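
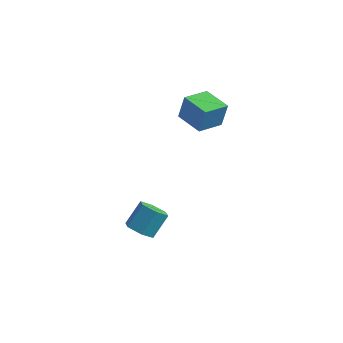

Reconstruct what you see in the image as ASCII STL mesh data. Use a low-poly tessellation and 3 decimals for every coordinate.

solid 
facet normal -0.199 -0.635 -0.747
outer loop
vertex -3.353 -2.343 -3.79
vertex -3.917 -1.655 -4.225
vertex -2.952 -1.709 -4.436
endloop
endfacet
facet normal 0.892 -0.432 0.130
outer loop
vertex -3.353 -2.343 -3.79
vertex -2.952 -1.709 -4.436
vertex -2.999 -1.213 -2.461
endloop
endfacet
facet normal 0.892 -0.433 0.130
outer loop
vertex -2.999 -1.213 -2.461
vertex -2.952 -1.709 -4.436
vertex -2.597 -0.579 -3.107
endloop
endfacet
facet normal 0.199 0.634 0.747
outer loop
vertex -2.999 -1.213 -2.461
vertex -2.597 -0.579 -3.107
vertex -3.563 -0.525 -2.895
endloop
endfacet
facet normal -0.199 -0.634 -0.747
outer loop
vertex -2.952 -1.709 -4.436
vertex -3.917 -1.655 -4.225
vertex -3.516 -1.021 -4.87
endloop
endfacet
facet normal 0.797 0.338 -0.500
outer loop
vertex -2.952 -1.709 -4.436
vertex -3.516 -1.021 -4.87
vertex -2.597 -0.579 -3.107
endloop
endfacet
facet normal 0.797 0.338 -0.500
outer loop
vertex -2.597 -0.579 -3.107
vertex -3.516 -1.021 -4.87
vertex -3.161 0.109 -3.541
endloop
endfacet
facet normal 0.199 0.634 0.747
outer loop
vertex -2.597 -0.579 -3.107
vertex -3.161 0.109 -3.541
vertex -3.563 -0.525 -2.895
endloop
endfacet
facet normal -0.199 -0.634 -0.747
outer loop
vertex -3.516 -1.021 -4.87
vertex -3.917 -1.655 -4.225
vertex -4.481 -0.967 -4.659
endloop
endfacet
facet normal -0.095 0.771 -0.630
outer loop
vertex -3.516 -1.021 -4.87
vertex -4.481 -0.967 -4.659
vertex -3.161 0.109 -3.541
endloop
endfacet
facet normal -0.095 0.771 -0.630
outer loop
vertex -3.161 0.109 -3.541
vertex -4.481 -0.967 -4.659
vertex -4.127 0.163 -3.33
endloop
endfacet
facet normal 0.199 0.635 0.747
outer loop
vertex -3.161 0.109 -3.541
vertex -4.127 0.163 -3.33
vertex -3.563 -0.525 -2.895
endloop
endfacet
facet normal -0.199 -0.634 -0.747
outer loop
vertex -4.481 -0.967 -4.659
vertex -3.917 -1.655 -4.225
vertex -4.883 -1.601 -4.013
endloop
endfacet
facet normal -0.892 0.433 -0.130
outer loop
vertex -4.481 -0.967 -4.659
vertex -4.883 -1.601 -4.013
vertex -4.127 0.163 -3.33
endloop
endfacet
facet normal -0.892 0.433 -0.129
outer loop
vertex -4.127 0.163 -3.33
vertex -4.883 -1.601 -4.013
vertex -4.528 -0.471 -2.684
endloop
endfacet
facet normal 0.199 0.635 0.747
outer loop
vertex -4.127 0.163 -3.33
vertex -4.528 -0.471 -2.684
vertex -3.563 -0.525 -2.895
endloop
endfacet
facet normal -0.199 -0.634 -0.747
outer loop
vertex -4.883 -1.601 -4.013
vertex -3.917 -1.655 -4.225
vertex -4.319 -2.289 -3.579
endloop
endfacet
facet normal -0.797 -0.338 0.500
outer loop
vertex -4.883 -1.601 -4.013
vertex -4.319 -2.289 -3.579
vertex -4.528 -0.471 -2.684
endloop
endfacet
facet normal -0.797 -0.338 0.500
outer loop
vertex -4.528 -0.471 -2.684
vertex -4.319 -2.289 -3.579
vertex -3.964 -1.159 -2.25
endloop
endfacet
facet normal 0.199 0.634 0.747
outer loop
vertex -4.528 -0.471 -2.684
vertex -3.964 -1.159 -2.25
vertex -3.563 -0.525 -2.895
endloop
endfacet
facet normal -0.199 -0.635 -0.747
outer loop
vertex -4.319 -2.289 -3.579
vertex -3.917 -1.655 -4.225
vertex -3.353 -2.343 -3.79
endloop
endfacet
facet normal 0.095 -0.771 0.630
outer loop
vertex -4.319 -2.289 -3.579
vertex -3.353 -2.343 -3.79
vertex -3.964 -1.159 -2.25
endloop
endfacet
facet normal 0.095 -0.771 0.630
outer loop
vertex -3.964 -1.159 -2.25
vertex -3.353 -2.343 -3.79
vertex -2.999 -1.213 -2.461
endloop
endfacet
facet normal 0.199 0.634 0.747
outer loop
vertex -3.964 -1.159 -2.25
vertex -2.999 -1.213 -2.461
vertex -3.563 -0.525 -2.895
endloop
endfacet
facet normal -0.933 0.342 0.117
outer loop
vertex -3.458 2.799 4.892
vertex -2.89 4.457 4.579
vertex -3.743 2.585 3.24
endloop
endfacet
facet normal -0.319 -0.931 0.176
outer loop
vertex -1.99 1.943 3.021
vertex -3.458 2.799 4.892
vertex -3.743 2.585 3.24
endloop
endfacet
facet normal -0.933 0.342 0.117
outer loop
vertex -3.743 2.585 3.24
vertex -2.89 4.457 4.579
vertex -3.175 4.243 2.927
endloop
endfacet
facet normal -0.169 -0.127 -0.978
outer loop
vertex -3.175 4.243 2.927
vertex -1.99 1.943 3.021
vertex -3.743 2.585 3.24
endloop
endfacet
facet normal 0.169 0.127 0.978
outer loop
vertex -3.458 2.799 4.892
vertex -1.137 3.815 4.36
vertex -2.89 4.457 4.579
endloop
endfacet
facet normal -0.319 -0.931 0.176
outer loop
vertex -1.705 2.157 4.673
vertex -3.458 2.799 4.892
vertex -1.99 1.943 3.021
endloop
endfacet
facet normal 0.169 0.127 0.978
outer loop
vertex -1.705 2.157 4.673
vertex -1.137 3.815 4.36
vertex -3.458 2.799 4.892
endloop
endfacet
facet normal 0.319 0.931 -0.176
outer loop
vertex -2.89 4.457 4.579
vertex -1.137 3.815 4.36
vertex -3.175 4.243 2.927
endloop
endfacet
facet normal -0.169 -0.127 -0.978
outer loop
vertex -1.422 3.601 2.708
vertex -1.99 1.943 3.021
vertex -3.175 4.243 2.927
endloop
endfacet
facet normal 0.319 0.931 -0.176
outer loop
vertex -3.175 4.243 2.927
vertex -1.137 3.815 4.36
vertex -1.422 3.601 2.708
endloop
endfacet
facet normal 0.933 -0.342 -0.117
outer loop
vertex -1.422 3.601 2.708
vertex -1.705 2.157 4.673
vertex -1.99 1.943 3.021
endloop
endfacet
facet normal 0.933 -0.342 -0.117
outer loop
vertex -1.137 3.815 4.36
vertex -1.705 2.157 4.673
vertex -1.422 3.601 2.708
endloop
endfacet

endsolid


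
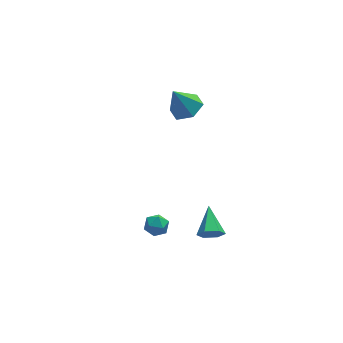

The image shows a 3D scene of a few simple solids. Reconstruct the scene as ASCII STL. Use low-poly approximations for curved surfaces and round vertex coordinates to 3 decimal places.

solid 
facet normal 0.433 -0.059 -0.899
outer loop
vertex 3.521 3.636 3.094
vertex 2.769 3.009 2.773
vertex 2.673 4.028 2.66
endloop
endfacet
facet normal 0.130 0.849 0.512
outer loop
vertex 3.521 3.636 3.094
vertex 2.673 4.028 2.66
vertex 2.011 3.111 4.347
endloop
endfacet
facet normal 0.433 -0.059 -0.899
outer loop
vertex 2.673 4.028 2.66
vertex 2.769 3.009 2.773
vertex 1.921 3.401 2.339
endloop
endfacet
facet normal -0.668 0.732 0.136
outer loop
vertex 2.673 4.028 2.66
vertex 1.921 3.401 2.339
vertex 2.011 3.111 4.347
endloop
endfacet
facet normal 0.433 -0.059 -0.899
outer loop
vertex 1.921 3.401 2.339
vertex 2.769 3.009 2.773
vertex 2.017 2.382 2.452
endloop
endfacet
facet normal -0.995 -0.090 0.032
outer loop
vertex 1.921 3.401 2.339
vertex 2.017 2.382 2.452
vertex 2.011 3.111 4.347
endloop
endfacet
facet normal 0.433 -0.058 -0.900
outer loop
vertex 2.017 2.382 2.452
vertex 2.769 3.009 2.773
vertex 2.865 1.99 2.885
endloop
endfacet
facet normal -0.523 -0.796 0.305
outer loop
vertex 2.017 2.382 2.452
vertex 2.865 1.99 2.885
vertex 2.011 3.111 4.347
endloop
endfacet
facet normal 0.432 -0.058 -0.900
outer loop
vertex 2.865 1.99 2.885
vertex 2.769 3.009 2.773
vertex 3.617 2.616 3.206
endloop
endfacet
facet normal 0.275 -0.679 0.681
outer loop
vertex 2.865 1.99 2.885
vertex 3.617 2.616 3.206
vertex 2.011 3.111 4.347
endloop
endfacet
facet normal 0.433 -0.058 -0.900
outer loop
vertex 3.617 2.616 3.206
vertex 2.769 3.009 2.773
vertex 3.521 3.636 3.094
endloop
endfacet
facet normal 0.602 0.143 0.786
outer loop
vertex 3.617 2.616 3.206
vertex 3.521 3.636 3.094
vertex 2.011 3.111 4.347
endloop
endfacet
facet normal -0.178 -0.900 -0.398
outer loop
vertex 2.355 -4.989 -0.004
vertex 2.019 -4.654 -0.611
vertex 2.776 -4.799 -0.621
endloop
endfacet
facet normal 0.830 -0.027 0.558
outer loop
vertex 2.355 -4.989 -0.004
vertex 2.776 -4.799 -0.621
vertex 2.341 -3.026 0.111
endloop
endfacet
facet normal -0.178 -0.900 -0.399
outer loop
vertex 2.776 -4.799 -0.621
vertex 2.019 -4.654 -0.611
vertex 2.44 -4.464 -1.227
endloop
endfacet
facet normal 0.889 0.343 -0.303
outer loop
vertex 2.776 -4.799 -0.621
vertex 2.44 -4.464 -1.227
vertex 2.341 -3.026 0.111
endloop
endfacet
facet normal -0.178 -0.900 -0.399
outer loop
vertex 2.44 -4.464 -1.227
vertex 2.019 -4.654 -0.611
vertex 1.684 -4.319 -1.217
endloop
endfacet
facet normal 0.121 0.681 -0.723
outer loop
vertex 2.44 -4.464 -1.227
vertex 1.684 -4.319 -1.217
vertex 2.341 -3.026 0.111
endloop
endfacet
facet normal -0.177 -0.900 -0.400
outer loop
vertex 1.684 -4.319 -1.217
vertex 2.019 -4.654 -0.611
vertex 1.263 -4.51 -0.601
endloop
endfacet
facet normal -0.707 0.649 -0.282
outer loop
vertex 1.684 -4.319 -1.217
vertex 1.263 -4.51 -0.601
vertex 2.341 -3.026 0.111
endloop
endfacet
facet normal -0.177 -0.900 -0.399
outer loop
vertex 1.263 -4.51 -0.601
vertex 2.019 -4.654 -0.611
vertex 1.599 -4.845 0.006
endloop
endfacet
facet normal -0.766 0.279 0.578
outer loop
vertex 1.263 -4.51 -0.601
vertex 1.599 -4.845 0.006
vertex 2.341 -3.026 0.111
endloop
endfacet
facet normal -0.177 -0.900 -0.399
outer loop
vertex 1.599 -4.845 0.006
vertex 2.019 -4.654 -0.611
vertex 2.355 -4.989 -0.004
endloop
endfacet
facet normal 0.002 -0.058 0.998
outer loop
vertex 1.599 -4.845 0.006
vertex 2.355 -4.989 -0.004
vertex 2.341 -3.026 0.111
endloop
endfacet
facet normal 0.336 0.886 -0.320
outer loop
vertex -0.004 -2.53 -1.523
vertex -0.683 -2.236 -1.422
vertex -0.185 -2.224 -0.866
endloop
endfacet
facet normal 0.857 0.516 -0.004
outer loop
vertex -0.004 -2.53 -1.523
vertex -0.185 -2.224 -0.866
vertex 0.2 -2.864 -0.887
endloop
endfacet
facet normal 0.930 -0.103 -0.353
outer loop
vertex -0.004 -2.53 -1.523
vertex 0.2 -2.864 -0.887
vertex -0.061 -3.271 -1.456
endloop
endfacet
facet normal 0.454 -0.115 -0.884
outer loop
vertex -0.004 -2.53 -1.523
vertex -0.061 -3.271 -1.456
vertex -0.607 -2.883 -1.787
endloop
endfacet
facet normal 0.087 0.497 -0.863
outer loop
vertex -0.004 -2.53 -1.523
vertex -0.607 -2.883 -1.787
vertex -0.683 -2.236 -1.422
endloop
endfacet
facet normal 0.651 0.370 0.663
outer loop
vertex 0.2 -2.864 -0.887
vertex -0.185 -2.224 -0.866
vertex -0.353 -2.777 -0.393
endloop
endfacet
facet normal -0.194 0.969 0.153
outer loop
vertex -0.185 -2.224 -0.866
vertex -0.683 -2.236 -1.422
vertex -0.899 -2.389 -0.724
endloop
endfacet
facet normal -0.596 0.340 -0.727
outer loop
vertex -0.683 -2.236 -1.422
vertex -0.607 -2.883 -1.787
vertex -1.16 -2.796 -1.293
endloop
endfacet
facet normal -0.001 -0.650 -0.760
outer loop
vertex -0.607 -2.883 -1.787
vertex -0.061 -3.271 -1.456
vertex -0.775 -3.436 -1.314
endloop
endfacet
facet normal 0.769 -0.632 0.099
outer loop
vertex -0.061 -3.271 -1.456
vertex 0.2 -2.864 -0.887
vertex -0.277 -3.424 -0.758
endloop
endfacet
facet normal -0.454 0.115 0.884
outer loop
vertex -0.956 -3.13 -0.657
vertex -0.353 -2.777 -0.393
vertex -0.899 -2.389 -0.724
endloop
endfacet
facet normal -0.930 0.103 0.353
outer loop
vertex -0.956 -3.13 -0.657
vertex -0.899 -2.389 -0.724
vertex -1.16 -2.796 -1.293
endloop
endfacet
facet normal -0.857 -0.516 0.004
outer loop
vertex -0.956 -3.13 -0.657
vertex -1.16 -2.796 -1.293
vertex -0.775 -3.436 -1.314
endloop
endfacet
facet normal -0.336 -0.886 0.320
outer loop
vertex -0.956 -3.13 -0.657
vertex -0.775 -3.436 -1.314
vertex -0.277 -3.424 -0.758
endloop
endfacet
facet normal -0.087 -0.497 0.863
outer loop
vertex -0.956 -3.13 -0.657
vertex -0.277 -3.424 -0.758
vertex -0.353 -2.777 -0.393
endloop
endfacet
facet normal 0.001 0.650 0.760
outer loop
vertex -0.899 -2.389 -0.724
vertex -0.353 -2.777 -0.393
vertex -0.185 -2.224 -0.866
endloop
endfacet
facet normal -0.769 0.632 -0.099
outer loop
vertex -1.16 -2.796 -1.293
vertex -0.899 -2.389 -0.724
vertex -0.683 -2.236 -1.422
endloop
endfacet
facet normal -0.651 -0.370 -0.663
outer loop
vertex -0.775 -3.436 -1.314
vertex -1.16 -2.796 -1.293
vertex -0.607 -2.883 -1.787
endloop
endfacet
facet normal 0.194 -0.969 -0.153
outer loop
vertex -0.277 -3.424 -0.758
vertex -0.775 -3.436 -1.314
vertex -0.061 -3.271 -1.456
endloop
endfacet
facet normal 0.596 -0.340 0.727
outer loop
vertex -0.353 -2.777 -0.393
vertex -0.277 -3.424 -0.758
vertex 0.2 -2.864 -0.887
endloop
endfacet

endsolid


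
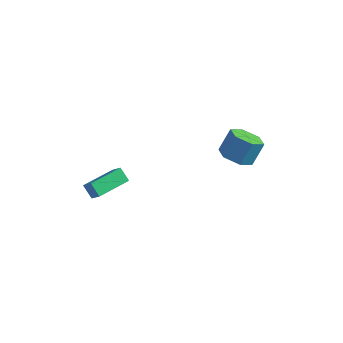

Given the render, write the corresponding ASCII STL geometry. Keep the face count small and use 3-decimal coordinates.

solid 
facet normal -0.691 0.233 0.684
outer loop
vertex -3.725 -4.836 0.348
vertex -3.037 -3.057 0.436
vertex -4.358 -4.555 -0.387
endloop
endfacet
facet normal -0.360 -0.932 -0.046
outer loop
vertex -3.743 -4.763 -0.996
vertex -3.725 -4.836 0.348
vertex -4.358 -4.555 -0.387
endloop
endfacet
facet normal -0.691 0.234 0.684
outer loop
vertex -4.358 -4.555 -0.387
vertex -3.037 -3.057 0.436
vertex -3.67 -2.776 -0.3
endloop
endfacet
facet normal -0.627 0.278 -0.728
outer loop
vertex -3.67 -2.776 -0.3
vertex -3.743 -4.763 -0.996
vertex -4.358 -4.555 -0.387
endloop
endfacet
facet normal 0.627 -0.278 0.728
outer loop
vertex -3.725 -4.836 0.348
vertex -2.422 -3.265 -0.173
vertex -3.037 -3.057 0.436
endloop
endfacet
facet normal -0.360 -0.932 -0.046
outer loop
vertex -3.11 -5.044 -0.26
vertex -3.725 -4.836 0.348
vertex -3.743 -4.763 -0.996
endloop
endfacet
facet normal 0.626 -0.278 0.728
outer loop
vertex -3.11 -5.044 -0.26
vertex -2.422 -3.265 -0.173
vertex -3.725 -4.836 0.348
endloop
endfacet
facet normal 0.360 0.932 0.046
outer loop
vertex -3.037 -3.057 0.436
vertex -2.422 -3.265 -0.173
vertex -3.67 -2.776 -0.3
endloop
endfacet
facet normal -0.626 0.278 -0.728
outer loop
vertex -3.055 -2.984 -0.908
vertex -3.743 -4.763 -0.996
vertex -3.67 -2.776 -0.3
endloop
endfacet
facet normal 0.360 0.932 0.046
outer loop
vertex -3.67 -2.776 -0.3
vertex -2.422 -3.265 -0.173
vertex -3.055 -2.984 -0.908
endloop
endfacet
facet normal 0.691 -0.234 -0.684
outer loop
vertex -3.055 -2.984 -0.908
vertex -3.11 -5.044 -0.26
vertex -3.743 -4.763 -0.996
endloop
endfacet
facet normal 0.691 -0.234 -0.684
outer loop
vertex -2.422 -3.265 -0.173
vertex -3.11 -5.044 -0.26
vertex -3.055 -2.984 -0.908
endloop
endfacet
facet normal -0.198 -0.502 -0.842
outer loop
vertex 1.863 2.159 -1.506
vertex 0.903 2.086 -1.237
vertex 1.213 2.869 -1.777
endloop
endfacet
facet normal 0.734 0.494 -0.466
outer loop
vertex 1.863 2.159 -1.506
vertex 1.213 2.869 -1.777
vertex 2.157 2.907 -0.251
endloop
endfacet
facet normal 0.734 0.494 -0.466
outer loop
vertex 2.157 2.907 -0.251
vertex 1.213 2.869 -1.777
vertex 1.507 3.617 -0.522
endloop
endfacet
facet normal 0.197 0.502 0.842
outer loop
vertex 2.157 2.907 -0.251
vertex 1.507 3.617 -0.522
vertex 1.197 2.834 0.017
endloop
endfacet
facet normal -0.198 -0.502 -0.842
outer loop
vertex 1.213 2.869 -1.777
vertex 0.903 2.086 -1.237
vertex 0.253 2.796 -1.508
endloop
endfacet
facet normal -0.197 0.862 -0.468
outer loop
vertex 1.213 2.869 -1.777
vertex 0.253 2.796 -1.508
vertex 1.507 3.617 -0.522
endloop
endfacet
facet normal -0.197 0.862 -0.468
outer loop
vertex 1.507 3.617 -0.522
vertex 0.253 2.796 -1.508
vertex 0.547 3.544 -0.253
endloop
endfacet
facet normal 0.198 0.501 0.842
outer loop
vertex 1.507 3.617 -0.522
vertex 0.547 3.544 -0.253
vertex 1.197 2.834 0.017
endloop
endfacet
facet normal -0.197 -0.502 -0.842
outer loop
vertex 0.253 2.796 -1.508
vertex 0.903 2.086 -1.237
vertex -0.057 2.013 -0.969
endloop
endfacet
facet normal -0.930 0.367 -0.001
outer loop
vertex 0.253 2.796 -1.508
vertex -0.057 2.013 -0.969
vertex 0.547 3.544 -0.253
endloop
endfacet
facet normal -0.930 0.367 -0.001
outer loop
vertex 0.547 3.544 -0.253
vertex -0.057 2.013 -0.969
vertex 0.237 2.761 0.286
endloop
endfacet
facet normal 0.198 0.501 0.842
outer loop
vertex 0.547 3.544 -0.253
vertex 0.237 2.761 0.286
vertex 1.197 2.834 0.017
endloop
endfacet
facet normal -0.197 -0.502 -0.842
outer loop
vertex -0.057 2.013 -0.969
vertex 0.903 2.086 -1.237
vertex 0.593 1.303 -0.698
endloop
endfacet
facet normal -0.734 -0.494 0.466
outer loop
vertex -0.057 2.013 -0.969
vertex 0.593 1.303 -0.698
vertex 0.237 2.761 0.286
endloop
endfacet
facet normal -0.734 -0.494 0.466
outer loop
vertex 0.237 2.761 0.286
vertex 0.593 1.303 -0.698
vertex 0.887 2.051 0.557
endloop
endfacet
facet normal 0.198 0.502 0.842
outer loop
vertex 0.237 2.761 0.286
vertex 0.887 2.051 0.557
vertex 1.197 2.834 0.017
endloop
endfacet
facet normal -0.198 -0.501 -0.842
outer loop
vertex 0.593 1.303 -0.698
vertex 0.903 2.086 -1.237
vertex 1.553 1.376 -0.967
endloop
endfacet
facet normal 0.197 -0.862 0.468
outer loop
vertex 0.593 1.303 -0.698
vertex 1.553 1.376 -0.967
vertex 0.887 2.051 0.557
endloop
endfacet
facet normal 0.197 -0.862 0.468
outer loop
vertex 0.887 2.051 0.557
vertex 1.553 1.376 -0.967
vertex 1.847 2.124 0.288
endloop
endfacet
facet normal 0.198 0.502 0.842
outer loop
vertex 0.887 2.051 0.557
vertex 1.847 2.124 0.288
vertex 1.197 2.834 0.017
endloop
endfacet
facet normal -0.198 -0.501 -0.842
outer loop
vertex 1.553 1.376 -0.967
vertex 0.903 2.086 -1.237
vertex 1.863 2.159 -1.506
endloop
endfacet
facet normal 0.930 -0.367 0.001
outer loop
vertex 1.553 1.376 -0.967
vertex 1.863 2.159 -1.506
vertex 1.847 2.124 0.288
endloop
endfacet
facet normal 0.930 -0.367 0.001
outer loop
vertex 1.847 2.124 0.288
vertex 1.863 2.159 -1.506
vertex 2.157 2.907 -0.251
endloop
endfacet
facet normal 0.197 0.502 0.842
outer loop
vertex 1.847 2.124 0.288
vertex 2.157 2.907 -0.251
vertex 1.197 2.834 0.017
endloop
endfacet

endsolid


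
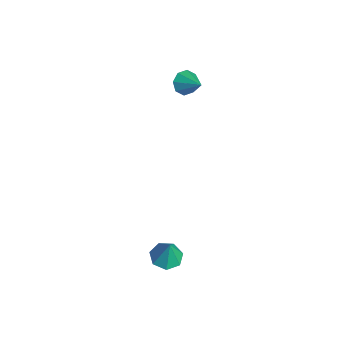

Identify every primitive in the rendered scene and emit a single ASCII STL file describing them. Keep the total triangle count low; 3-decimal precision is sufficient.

solid 
facet normal -0.781 -0.336 -0.527
outer loop
vertex -3.058 -0.484 1.249
vertex -3.308 -0.779 1.808
vertex -3.374 -0.168 1.516
endloop
endfacet
facet normal 0.472 0.795 -0.382
outer loop
vertex -3.058 -0.484 1.249
vertex -3.374 -0.168 1.516
vertex -2.292 -0.341 2.492
endloop
endfacet
facet normal -0.781 -0.336 -0.526
outer loop
vertex -3.374 -0.168 1.516
vertex -3.308 -0.779 1.808
vertex -3.651 -0.21 1.954
endloop
endfacet
facet normal 0.046 0.991 0.124
outer loop
vertex -3.374 -0.168 1.516
vertex -3.651 -0.21 1.954
vertex -2.292 -0.341 2.492
endloop
endfacet
facet normal -0.782 -0.336 -0.525
outer loop
vertex -3.651 -0.21 1.954
vertex -3.308 -0.779 1.808
vertex -3.727 -0.585 2.307
endloop
endfacet
facet normal -0.207 0.693 0.691
outer loop
vertex -3.651 -0.21 1.954
vertex -3.727 -0.585 2.307
vertex -2.292 -0.341 2.492
endloop
endfacet
facet normal -0.782 -0.336 -0.526
outer loop
vertex -3.727 -0.585 2.307
vertex -3.308 -0.779 1.808
vertex -3.557 -1.074 2.367
endloop
endfacet
facet normal -0.140 0.073 0.988
outer loop
vertex -3.727 -0.585 2.307
vertex -3.557 -1.074 2.367
vertex -2.292 -0.341 2.492
endloop
endfacet
facet normal -0.781 -0.337 -0.526
outer loop
vertex -3.557 -1.074 2.367
vertex -3.308 -0.779 1.808
vertex -3.241 -1.389 2.1
endloop
endfacet
facet normal 0.208 -0.502 0.839
outer loop
vertex -3.557 -1.074 2.367
vertex -3.241 -1.389 2.1
vertex -2.292 -0.341 2.492
endloop
endfacet
facet normal -0.781 -0.338 -0.526
outer loop
vertex -3.241 -1.389 2.1
vertex -3.308 -0.779 1.808
vertex -2.964 -1.347 1.662
endloop
endfacet
facet normal 0.633 -0.698 0.334
outer loop
vertex -3.241 -1.389 2.1
vertex -2.964 -1.347 1.662
vertex -2.292 -0.341 2.492
endloop
endfacet
facet normal -0.780 -0.337 -0.526
outer loop
vertex -2.964 -1.347 1.662
vertex -3.308 -0.779 1.808
vertex -2.888 -0.972 1.309
endloop
endfacet
facet normal 0.886 -0.399 -0.234
outer loop
vertex -2.964 -1.347 1.662
vertex -2.888 -0.972 1.309
vertex -2.292 -0.341 2.492
endloop
endfacet
facet normal -0.781 -0.337 -0.527
outer loop
vertex -2.888 -0.972 1.309
vertex -3.308 -0.779 1.808
vertex -3.058 -0.484 1.249
endloop
endfacet
facet normal 0.819 0.220 -0.530
outer loop
vertex -2.888 -0.972 1.309
vertex -3.058 -0.484 1.249
vertex -2.292 -0.341 2.492
endloop
endfacet
facet normal -0.265 -0.052 -0.963
outer loop
vertex 3.7 -3.671 -4.156
vertex 2.99 -3.473 -3.971
vertex 3.574 -3.024 -4.156
endloop
endfacet
facet normal 0.959 0.187 0.214
outer loop
vertex 3.7 -3.671 -4.156
vertex 3.574 -3.024 -4.156
vertex 3.33 -3.407 -2.729
endloop
endfacet
facet normal -0.265 -0.052 -0.963
outer loop
vertex 3.574 -3.024 -4.156
vertex 2.99 -3.473 -3.971
vertex 3.007 -2.715 -4.017
endloop
endfacet
facet normal 0.512 0.804 0.303
outer loop
vertex 3.574 -3.024 -4.156
vertex 3.007 -2.715 -4.017
vertex 3.33 -3.407 -2.729
endloop
endfacet
facet normal -0.264 -0.053 -0.963
outer loop
vertex 3.007 -2.715 -4.017
vertex 2.99 -3.473 -3.971
vertex 2.428 -2.978 -3.844
endloop
endfacet
facet normal -0.228 0.833 0.505
outer loop
vertex 3.007 -2.715 -4.017
vertex 2.428 -2.978 -3.844
vertex 3.33 -3.407 -2.729
endloop
endfacet
facet normal -0.264 -0.053 -0.963
outer loop
vertex 2.428 -2.978 -3.844
vertex 2.99 -3.473 -3.971
vertex 2.271 -3.614 -3.766
endloop
endfacet
facet normal -0.702 0.255 0.666
outer loop
vertex 2.428 -2.978 -3.844
vertex 2.271 -3.614 -3.766
vertex 3.33 -3.407 -2.729
endloop
endfacet
facet normal -0.264 -0.052 -0.963
outer loop
vertex 2.271 -3.614 -3.766
vertex 2.99 -3.473 -3.971
vertex 2.655 -4.144 -3.843
endloop
endfacet
facet normal -0.555 -0.499 0.666
outer loop
vertex 2.271 -3.614 -3.766
vertex 2.655 -4.144 -3.843
vertex 3.33 -3.407 -2.729
endloop
endfacet
facet normal -0.265 -0.051 -0.963
outer loop
vertex 2.655 -4.144 -3.843
vertex 2.99 -3.473 -3.971
vertex 3.291 -4.169 -4.017
endloop
endfacet
facet normal 0.104 -0.857 0.504
outer loop
vertex 2.655 -4.144 -3.843
vertex 3.291 -4.169 -4.017
vertex 3.33 -3.407 -2.729
endloop
endfacet
facet normal -0.265 -0.051 -0.963
outer loop
vertex 3.291 -4.169 -4.017
vertex 2.99 -3.473 -3.971
vertex 3.7 -3.671 -4.156
endloop
endfacet
facet normal 0.776 -0.553 0.303
outer loop
vertex 3.291 -4.169 -4.017
vertex 3.7 -3.671 -4.156
vertex 3.33 -3.407 -2.729
endloop
endfacet

endsolid


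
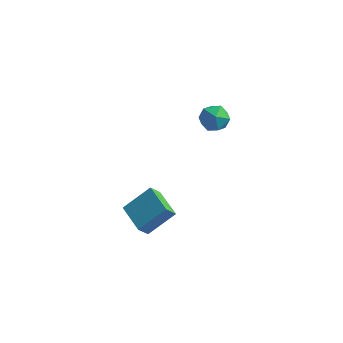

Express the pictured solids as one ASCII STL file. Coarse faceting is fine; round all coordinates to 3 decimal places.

solid 
facet normal -0.779 0.545 -0.309
outer loop
vertex -3.438 4.087 3.25
vertex -4.06 3.47 3.73
vertex -3.687 4.269 4.2
endloop
endfacet
facet normal -0.197 0.952 -0.234
outer loop
vertex -3.438 4.087 3.25
vertex -3.687 4.269 4.2
vertex -2.742 4.391 3.9
endloop
endfacet
facet normal 0.313 0.686 -0.656
outer loop
vertex -3.438 4.087 3.25
vertex -2.742 4.391 3.9
vertex -2.531 3.667 3.244
endloop
endfacet
facet normal 0.047 0.116 -0.992
outer loop
vertex -3.438 4.087 3.25
vertex -2.531 3.667 3.244
vertex -3.345 3.098 3.139
endloop
endfacet
facet normal -0.628 0.028 -0.778
outer loop
vertex -3.438 4.087 3.25
vertex -3.345 3.098 3.139
vertex -4.06 3.47 3.73
endloop
endfacet
facet normal 0.025 0.897 0.442
outer loop
vertex -2.742 4.391 3.9
vertex -3.687 4.269 4.2
vertex -2.935 3.962 4.781
endloop
endfacet
facet normal -0.916 0.239 0.321
outer loop
vertex -3.687 4.269 4.2
vertex -4.06 3.47 3.73
vertex -3.749 3.393 4.676
endloop
endfacet
facet normal -0.672 -0.597 -0.438
outer loop
vertex -4.06 3.47 3.73
vertex -3.345 3.098 3.139
vertex -3.538 2.669 4.02
endloop
endfacet
facet normal 0.420 -0.456 -0.785
outer loop
vertex -3.345 3.098 3.139
vertex -2.531 3.667 3.244
vertex -2.593 2.791 3.72
endloop
endfacet
facet normal 0.851 0.467 -0.242
outer loop
vertex -2.531 3.667 3.244
vertex -2.742 4.391 3.9
vertex -2.22 3.59 4.19
endloop
endfacet
facet normal -0.047 -0.116 0.992
outer loop
vertex -2.842 2.973 4.67
vertex -2.935 3.962 4.781
vertex -3.749 3.393 4.676
endloop
endfacet
facet normal -0.313 -0.686 0.656
outer loop
vertex -2.842 2.973 4.67
vertex -3.749 3.393 4.676
vertex -3.538 2.669 4.02
endloop
endfacet
facet normal 0.197 -0.952 0.234
outer loop
vertex -2.842 2.973 4.67
vertex -3.538 2.669 4.02
vertex -2.593 2.791 3.72
endloop
endfacet
facet normal 0.779 -0.545 0.309
outer loop
vertex -2.842 2.973 4.67
vertex -2.593 2.791 3.72
vertex -2.22 3.59 4.19
endloop
endfacet
facet normal 0.628 -0.028 0.778
outer loop
vertex -2.842 2.973 4.67
vertex -2.22 3.59 4.19
vertex -2.935 3.962 4.781
endloop
endfacet
facet normal -0.420 0.456 0.785
outer loop
vertex -3.749 3.393 4.676
vertex -2.935 3.962 4.781
vertex -3.687 4.269 4.2
endloop
endfacet
facet normal -0.851 -0.467 0.242
outer loop
vertex -3.538 2.669 4.02
vertex -3.749 3.393 4.676
vertex -4.06 3.47 3.73
endloop
endfacet
facet normal -0.025 -0.897 -0.442
outer loop
vertex -2.593 2.791 3.72
vertex -3.538 2.669 4.02
vertex -3.345 3.098 3.139
endloop
endfacet
facet normal 0.916 -0.239 -0.321
outer loop
vertex -2.22 3.59 4.19
vertex -2.593 2.791 3.72
vertex -2.531 3.667 3.244
endloop
endfacet
facet normal 0.672 0.597 0.438
outer loop
vertex -2.935 3.962 4.781
vertex -2.22 3.59 4.19
vertex -2.742 4.391 3.9
endloop
endfacet
facet normal -0.784 0.605 0.140
outer loop
vertex -4.205 -2.4 2.499
vertex -3.912 -1.839 1.712
vertex -5.293 -3.529 1.289
endloop
endfacet
facet normal -0.290 -0.555 0.779
outer loop
vertex -3.828 -4.661 1.028
vertex -4.205 -2.4 2.499
vertex -5.293 -3.529 1.289
endloop
endfacet
facet normal -0.784 0.605 0.140
outer loop
vertex -5.293 -3.529 1.289
vertex -3.912 -1.839 1.712
vertex -5.0 -2.968 0.502
endloop
endfacet
facet normal -0.549 -0.570 -0.611
outer loop
vertex -5.0 -2.968 0.502
vertex -3.828 -4.661 1.028
vertex -5.293 -3.529 1.289
endloop
endfacet
facet normal 0.549 0.570 0.611
outer loop
vertex -4.205 -2.4 2.499
vertex -2.447 -2.971 1.451
vertex -3.912 -1.839 1.712
endloop
endfacet
facet normal -0.290 -0.555 0.779
outer loop
vertex -2.74 -3.532 2.238
vertex -4.205 -2.4 2.499
vertex -3.828 -4.661 1.028
endloop
endfacet
facet normal 0.549 0.570 0.611
outer loop
vertex -2.74 -3.532 2.238
vertex -2.447 -2.971 1.451
vertex -4.205 -2.4 2.499
endloop
endfacet
facet normal 0.290 0.555 -0.779
outer loop
vertex -3.912 -1.839 1.712
vertex -2.447 -2.971 1.451
vertex -5.0 -2.968 0.502
endloop
endfacet
facet normal -0.549 -0.570 -0.611
outer loop
vertex -3.535 -4.1 0.241
vertex -3.828 -4.661 1.028
vertex -5.0 -2.968 0.502
endloop
endfacet
facet normal 0.290 0.555 -0.779
outer loop
vertex -5.0 -2.968 0.502
vertex -2.447 -2.971 1.451
vertex -3.535 -4.1 0.241
endloop
endfacet
facet normal 0.784 -0.605 -0.140
outer loop
vertex -3.535 -4.1 0.241
vertex -2.74 -3.532 2.238
vertex -3.828 -4.661 1.028
endloop
endfacet
facet normal 0.784 -0.605 -0.140
outer loop
vertex -2.447 -2.971 1.451
vertex -2.74 -3.532 2.238
vertex -3.535 -4.1 0.241
endloop
endfacet

endsolid


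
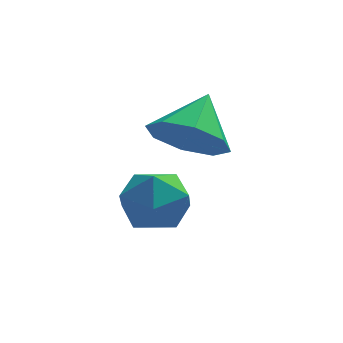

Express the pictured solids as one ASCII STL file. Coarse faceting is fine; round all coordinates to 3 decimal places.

solid 
facet normal -0.543 0.837 -0.068
outer loop
vertex -2.448 -0.512 0.477
vertex -3.258 -1.047 0.363
vertex -2.967 -0.785 1.259
endloop
endfacet
facet normal 0.030 0.937 0.347
outer loop
vertex -2.448 -0.512 0.477
vertex -2.967 -0.785 1.259
vertex -1.991 -0.825 1.283
endloop
endfacet
facet normal 0.611 0.791 -0.039
outer loop
vertex -2.448 -0.512 0.477
vertex -1.991 -0.825 1.283
vertex -1.678 -1.11 0.402
endloop
endfacet
facet normal 0.398 0.600 -0.694
outer loop
vertex -2.448 -0.512 0.477
vertex -1.678 -1.11 0.402
vertex -2.461 -1.248 -0.167
endloop
endfacet
facet normal -0.315 0.628 -0.712
outer loop
vertex -2.448 -0.512 0.477
vertex -2.461 -1.248 -0.167
vertex -3.258 -1.047 0.363
endloop
endfacet
facet normal -0.003 0.468 0.883
outer loop
vertex -1.991 -0.825 1.283
vertex -2.967 -0.785 1.259
vertex -2.519 -1.552 1.667
endloop
endfacet
facet normal -0.928 0.306 0.212
outer loop
vertex -2.967 -0.785 1.259
vertex -3.258 -1.047 0.363
vertex -3.302 -1.69 1.098
endloop
endfacet
facet normal -0.559 -0.032 -0.829
outer loop
vertex -3.258 -1.047 0.363
vertex -2.461 -1.248 -0.167
vertex -2.989 -1.975 0.217
endloop
endfacet
facet normal 0.595 -0.078 -0.800
outer loop
vertex -2.461 -1.248 -0.167
vertex -1.678 -1.11 0.402
vertex -2.013 -2.015 0.241
endloop
endfacet
facet normal 0.938 0.231 0.258
outer loop
vertex -1.678 -1.11 0.402
vertex -1.991 -0.825 1.283
vertex -1.722 -1.753 1.137
endloop
endfacet
facet normal -0.398 -0.600 0.694
outer loop
vertex -2.532 -2.288 1.023
vertex -2.519 -1.552 1.667
vertex -3.302 -1.69 1.098
endloop
endfacet
facet normal -0.611 -0.791 0.039
outer loop
vertex -2.532 -2.288 1.023
vertex -3.302 -1.69 1.098
vertex -2.989 -1.975 0.217
endloop
endfacet
facet normal -0.030 -0.937 -0.347
outer loop
vertex -2.532 -2.288 1.023
vertex -2.989 -1.975 0.217
vertex -2.013 -2.015 0.241
endloop
endfacet
facet normal 0.543 -0.837 0.068
outer loop
vertex -2.532 -2.288 1.023
vertex -2.013 -2.015 0.241
vertex -1.722 -1.753 1.137
endloop
endfacet
facet normal 0.315 -0.628 0.712
outer loop
vertex -2.532 -2.288 1.023
vertex -1.722 -1.753 1.137
vertex -2.519 -1.552 1.667
endloop
endfacet
facet normal -0.595 0.078 0.800
outer loop
vertex -3.302 -1.69 1.098
vertex -2.519 -1.552 1.667
vertex -2.967 -0.785 1.259
endloop
endfacet
facet normal -0.938 -0.231 -0.258
outer loop
vertex -2.989 -1.975 0.217
vertex -3.302 -1.69 1.098
vertex -3.258 -1.047 0.363
endloop
endfacet
facet normal 0.003 -0.468 -0.883
outer loop
vertex -2.013 -2.015 0.241
vertex -2.989 -1.975 0.217
vertex -2.461 -1.248 -0.167
endloop
endfacet
facet normal 0.928 -0.306 -0.212
outer loop
vertex -1.722 -1.753 1.137
vertex -2.013 -2.015 0.241
vertex -1.678 -1.11 0.402
endloop
endfacet
facet normal 0.559 0.032 0.829
outer loop
vertex -2.519 -1.552 1.667
vertex -1.722 -1.753 1.137
vertex -1.991 -0.825 1.283
endloop
endfacet
facet normal -0.340 -0.722 -0.603
outer loop
vertex -0.677 0.337 1.351
vertex -1.693 0.521 1.703
vertex -1.076 0.908 0.892
endloop
endfacet
facet normal 0.864 0.479 -0.156
outer loop
vertex -0.677 0.337 1.351
vertex -1.076 0.908 0.892
vertex -1.167 1.639 2.637
endloop
endfacet
facet normal -0.339 -0.722 -0.603
outer loop
vertex -1.076 0.908 0.892
vertex -1.693 0.521 1.703
vertex -1.836 1.252 0.907
endloop
endfacet
facet normal 0.382 0.859 -0.340
outer loop
vertex -1.076 0.908 0.892
vertex -1.836 1.252 0.907
vertex -1.167 1.639 2.637
endloop
endfacet
facet normal -0.339 -0.722 -0.603
outer loop
vertex -1.836 1.252 0.907
vertex -1.693 0.521 1.703
vertex -2.512 1.168 1.388
endloop
endfacet
facet normal -0.215 0.967 -0.133
outer loop
vertex -1.836 1.252 0.907
vertex -2.512 1.168 1.388
vertex -1.167 1.639 2.637
endloop
endfacet
facet normal -0.339 -0.722 -0.603
outer loop
vertex -2.512 1.168 1.388
vertex -1.693 0.521 1.703
vertex -2.708 0.704 2.054
endloop
endfacet
facet normal -0.579 0.739 0.345
outer loop
vertex -2.512 1.168 1.388
vertex -2.708 0.704 2.054
vertex -1.167 1.639 2.637
endloop
endfacet
facet normal -0.339 -0.722 -0.604
outer loop
vertex -2.708 0.704 2.054
vertex -1.693 0.521 1.703
vertex -2.31 0.133 2.513
endloop
endfacet
facet normal -0.495 0.308 0.813
outer loop
vertex -2.708 0.704 2.054
vertex -2.31 0.133 2.513
vertex -1.167 1.639 2.637
endloop
endfacet
facet normal -0.339 -0.722 -0.604
outer loop
vertex -2.31 0.133 2.513
vertex -1.693 0.521 1.703
vertex -1.55 -0.211 2.498
endloop
endfacet
facet normal -0.013 -0.072 0.997
outer loop
vertex -2.31 0.133 2.513
vertex -1.55 -0.211 2.498
vertex -1.167 1.639 2.637
endloop
endfacet
facet normal -0.340 -0.722 -0.603
outer loop
vertex -1.55 -0.211 2.498
vertex -1.693 0.521 1.703
vertex -0.874 -0.127 2.017
endloop
endfacet
facet normal 0.585 -0.181 0.791
outer loop
vertex -1.55 -0.211 2.498
vertex -0.874 -0.127 2.017
vertex -1.167 1.639 2.637
endloop
endfacet
facet normal -0.340 -0.722 -0.603
outer loop
vertex -0.874 -0.127 2.017
vertex -1.693 0.521 1.703
vertex -0.677 0.337 1.351
endloop
endfacet
facet normal 0.948 0.047 0.313
outer loop
vertex -0.874 -0.127 2.017
vertex -0.677 0.337 1.351
vertex -1.167 1.639 2.637
endloop
endfacet

endsolid


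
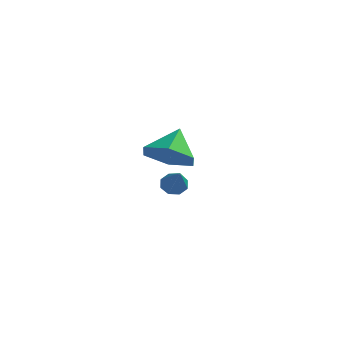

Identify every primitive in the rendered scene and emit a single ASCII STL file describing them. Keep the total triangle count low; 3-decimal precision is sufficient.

solid 
facet normal -0.473 0.627 -0.619
outer loop
vertex -2.604 3.575 -0.663
vertex -2.941 3.753 -0.225
vertex -2.431 3.921 -0.445
endloop
endfacet
facet normal 0.890 -0.181 -0.418
outer loop
vertex -2.604 3.575 -0.663
vertex -2.431 3.921 -0.445
vertex -2.059 2.587 0.925
endloop
endfacet
facet normal -0.473 0.626 -0.619
outer loop
vertex -2.431 3.921 -0.445
vertex -2.941 3.753 -0.225
vertex -2.557 4.169 -0.098
endloop
endfacet
facet normal 0.932 0.350 0.088
outer loop
vertex -2.431 3.921 -0.445
vertex -2.557 4.169 -0.098
vertex -2.059 2.587 0.925
endloop
endfacet
facet normal -0.475 0.627 -0.618
outer loop
vertex -2.557 4.169 -0.098
vertex -2.941 3.753 -0.225
vertex -2.907 4.172 0.174
endloop
endfacet
facet normal 0.505 0.575 0.644
outer loop
vertex -2.557 4.169 -0.098
vertex -2.907 4.172 0.174
vertex -2.059 2.587 0.925
endloop
endfacet
facet normal -0.474 0.627 -0.618
outer loop
vertex -2.907 4.172 0.174
vertex -2.941 3.753 -0.225
vertex -3.277 3.93 0.212
endloop
endfacet
facet normal -0.141 0.361 0.922
outer loop
vertex -2.907 4.172 0.174
vertex -3.277 3.93 0.212
vertex -2.059 2.587 0.925
endloop
endfacet
facet normal -0.474 0.627 -0.618
outer loop
vertex -3.277 3.93 0.212
vertex -2.941 3.753 -0.225
vertex -3.45 3.584 -0.006
endloop
endfacet
facet normal -0.628 -0.165 0.761
outer loop
vertex -3.277 3.93 0.212
vertex -3.45 3.584 -0.006
vertex -2.059 2.587 0.925
endloop
endfacet
facet normal -0.474 0.627 -0.619
outer loop
vertex -3.45 3.584 -0.006
vertex -2.941 3.753 -0.225
vertex -3.325 3.337 -0.352
endloop
endfacet
facet normal -0.670 -0.697 0.255
outer loop
vertex -3.45 3.584 -0.006
vertex -3.325 3.337 -0.352
vertex -2.059 2.587 0.925
endloop
endfacet
facet normal -0.474 0.626 -0.619
outer loop
vertex -3.325 3.337 -0.352
vertex -2.941 3.753 -0.225
vertex -2.974 3.333 -0.625
endloop
endfacet
facet normal -0.244 -0.922 -0.300
outer loop
vertex -3.325 3.337 -0.352
vertex -2.974 3.333 -0.625
vertex -2.059 2.587 0.925
endloop
endfacet
facet normal -0.473 0.627 -0.619
outer loop
vertex -2.974 3.333 -0.625
vertex -2.941 3.753 -0.225
vertex -2.604 3.575 -0.663
endloop
endfacet
facet normal 0.404 -0.708 -0.579
outer loop
vertex -2.974 3.333 -0.625
vertex -2.604 3.575 -0.663
vertex -2.059 2.587 0.925
endloop
endfacet
facet normal 0.044 -0.683 -0.729
outer loop
vertex 0.245 -0.753 2.852
vertex -0.428 -1.389 3.408
vertex -0.822 -0.668 2.708
endloop
endfacet
facet normal 0.101 0.980 -0.173
outer loop
vertex 0.245 -0.753 2.852
vertex -0.822 -0.668 2.708
vertex -0.492 -0.391 4.472
endloop
endfacet
facet normal 0.043 -0.684 -0.729
outer loop
vertex -0.822 -0.668 2.708
vertex -0.428 -1.389 3.408
vertex -1.495 -1.303 3.264
endloop
endfacet
facet normal -0.681 0.732 0.012
outer loop
vertex -0.822 -0.668 2.708
vertex -1.495 -1.303 3.264
vertex -0.492 -0.391 4.472
endloop
endfacet
facet normal 0.043 -0.683 -0.729
outer loop
vertex -1.495 -1.303 3.264
vertex -0.428 -1.389 3.408
vertex -1.101 -2.025 3.964
endloop
endfacet
facet normal -0.807 0.121 0.579
outer loop
vertex -1.495 -1.303 3.264
vertex -1.101 -2.025 3.964
vertex -0.492 -0.391 4.472
endloop
endfacet
facet normal 0.045 -0.684 -0.728
outer loop
vertex -1.101 -2.025 3.964
vertex -0.428 -1.389 3.408
vertex -0.034 -2.11 4.109
endloop
endfacet
facet normal -0.150 -0.242 0.959
outer loop
vertex -1.101 -2.025 3.964
vertex -0.034 -2.11 4.109
vertex -0.492 -0.391 4.472
endloop
endfacet
facet normal 0.044 -0.684 -0.728
outer loop
vertex -0.034 -2.11 4.109
vertex -0.428 -1.389 3.408
vertex 0.639 -1.475 3.553
endloop
endfacet
facet normal 0.634 0.006 0.773
outer loop
vertex -0.034 -2.11 4.109
vertex 0.639 -1.475 3.553
vertex -0.492 -0.391 4.472
endloop
endfacet
facet normal 0.044 -0.683 -0.729
outer loop
vertex 0.639 -1.475 3.553
vertex -0.428 -1.389 3.408
vertex 0.245 -0.753 2.852
endloop
endfacet
facet normal 0.760 0.616 0.208
outer loop
vertex 0.639 -1.475 3.553
vertex 0.245 -0.753 2.852
vertex -0.492 -0.391 4.472
endloop
endfacet

endsolid


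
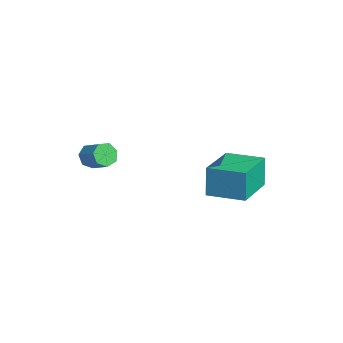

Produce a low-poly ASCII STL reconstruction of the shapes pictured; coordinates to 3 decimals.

solid 
facet normal -0.647 -0.759 -0.066
outer loop
vertex 3.609 1.523 -1.679
vertex 2.014 2.915 -2.055
vertex 3.858 1.432 -3.074
endloop
endfacet
facet normal 0.742 -0.647 0.175
outer loop
vertex 4.926 2.685 -2.965
vertex 3.609 1.523 -1.679
vertex 3.858 1.432 -3.074
endloop
endfacet
facet normal -0.647 -0.759 -0.066
outer loop
vertex 3.858 1.432 -3.074
vertex 2.014 2.915 -2.055
vertex 2.263 2.824 -3.45
endloop
endfacet
facet normal 0.176 -0.064 -0.982
outer loop
vertex 2.263 2.824 -3.45
vertex 4.926 2.685 -2.965
vertex 3.858 1.432 -3.074
endloop
endfacet
facet normal -0.176 0.064 0.982
outer loop
vertex 3.609 1.523 -1.679
vertex 3.082 4.168 -1.946
vertex 2.014 2.915 -2.055
endloop
endfacet
facet normal 0.742 -0.647 0.175
outer loop
vertex 4.677 2.776 -1.57
vertex 3.609 1.523 -1.679
vertex 4.926 2.685 -2.965
endloop
endfacet
facet normal -0.176 0.064 0.982
outer loop
vertex 4.677 2.776 -1.57
vertex 3.082 4.168 -1.946
vertex 3.609 1.523 -1.679
endloop
endfacet
facet normal -0.742 0.647 -0.175
outer loop
vertex 2.014 2.915 -2.055
vertex 3.082 4.168 -1.946
vertex 2.263 2.824 -3.45
endloop
endfacet
facet normal 0.176 -0.064 -0.982
outer loop
vertex 3.331 4.077 -3.341
vertex 4.926 2.685 -2.965
vertex 2.263 2.824 -3.45
endloop
endfacet
facet normal -0.742 0.647 -0.175
outer loop
vertex 2.263 2.824 -3.45
vertex 3.082 4.168 -1.946
vertex 3.331 4.077 -3.341
endloop
endfacet
facet normal 0.647 0.759 0.066
outer loop
vertex 3.331 4.077 -3.341
vertex 4.677 2.776 -1.57
vertex 4.926 2.685 -2.965
endloop
endfacet
facet normal 0.647 0.759 0.066
outer loop
vertex 3.082 4.168 -1.946
vertex 4.677 2.776 -1.57
vertex 3.331 4.077 -3.341
endloop
endfacet
facet normal -0.785 -0.377 -0.491
outer loop
vertex -0.336 -1.973 -3.426
vertex -0.668 -1.946 -2.916
vertex -0.601 -1.521 -3.349
endloop
endfacet
facet normal 0.365 0.360 -0.859
outer loop
vertex -0.336 -1.973 -3.426
vertex -0.601 -1.521 -3.349
vertex 0.481 -1.582 -2.915
endloop
endfacet
facet normal 0.365 0.360 -0.859
outer loop
vertex 0.481 -1.582 -2.915
vertex -0.601 -1.521 -3.349
vertex 0.216 -1.13 -2.838
endloop
endfacet
facet normal 0.785 0.377 0.491
outer loop
vertex 0.481 -1.582 -2.915
vertex 0.216 -1.13 -2.838
vertex 0.148 -1.554 -2.404
endloop
endfacet
facet normal -0.785 -0.377 -0.491
outer loop
vertex -0.601 -1.521 -3.349
vertex -0.668 -1.946 -2.916
vertex -0.917 -1.389 -2.945
endloop
endfacet
facet normal -0.164 0.892 -0.420
outer loop
vertex -0.601 -1.521 -3.349
vertex -0.917 -1.389 -2.945
vertex 0.216 -1.13 -2.838
endloop
endfacet
facet normal -0.164 0.892 -0.420
outer loop
vertex 0.216 -1.13 -2.838
vertex -0.917 -1.389 -2.945
vertex -0.1 -0.998 -2.434
endloop
endfacet
facet normal 0.785 0.377 0.491
outer loop
vertex 0.216 -1.13 -2.838
vertex -0.1 -0.998 -2.434
vertex 0.148 -1.554 -2.404
endloop
endfacet
facet normal -0.785 -0.377 -0.492
outer loop
vertex -0.917 -1.389 -2.945
vertex -0.668 -1.946 -2.916
vertex -1.046 -1.676 -2.519
endloop
endfacet
facet normal -0.569 0.752 0.334
outer loop
vertex -0.917 -1.389 -2.945
vertex -1.046 -1.676 -2.519
vertex -0.1 -0.998 -2.434
endloop
endfacet
facet normal -0.569 0.752 0.334
outer loop
vertex -0.1 -0.998 -2.434
vertex -1.046 -1.676 -2.519
vertex -0.229 -1.285 -2.008
endloop
endfacet
facet normal 0.785 0.377 0.492
outer loop
vertex -0.1 -0.998 -2.434
vertex -0.229 -1.285 -2.008
vertex 0.148 -1.554 -2.404
endloop
endfacet
facet normal -0.785 -0.377 -0.491
outer loop
vertex -1.046 -1.676 -2.519
vertex -0.668 -1.946 -2.916
vertex -0.89 -2.166 -2.392
endloop
endfacet
facet normal -0.545 0.044 0.837
outer loop
vertex -1.046 -1.676 -2.519
vertex -0.89 -2.166 -2.392
vertex -0.229 -1.285 -2.008
endloop
endfacet
facet normal -0.545 0.044 0.837
outer loop
vertex -0.229 -1.285 -2.008
vertex -0.89 -2.166 -2.392
vertex -0.074 -1.775 -1.881
endloop
endfacet
facet normal 0.785 0.376 0.492
outer loop
vertex -0.229 -1.285 -2.008
vertex -0.074 -1.775 -1.881
vertex 0.148 -1.554 -2.404
endloop
endfacet
facet normal -0.786 -0.376 -0.491
outer loop
vertex -0.89 -2.166 -2.392
vertex -0.668 -1.946 -2.916
vertex -0.568 -2.49 -2.659
endloop
endfacet
facet normal -0.111 -0.696 0.710
outer loop
vertex -0.89 -2.166 -2.392
vertex -0.568 -2.49 -2.659
vertex -0.074 -1.775 -1.881
endloop
endfacet
facet normal -0.111 -0.696 0.710
outer loop
vertex -0.074 -1.775 -1.881
vertex -0.568 -2.49 -2.659
vertex 0.249 -2.099 -2.148
endloop
endfacet
facet normal 0.785 0.377 0.492
outer loop
vertex -0.074 -1.775 -1.881
vertex 0.249 -2.099 -2.148
vertex 0.148 -1.554 -2.404
endloop
endfacet
facet normal -0.785 -0.377 -0.492
outer loop
vertex -0.568 -2.49 -2.659
vertex -0.668 -1.946 -2.916
vertex -0.321 -2.404 -3.119
endloop
endfacet
facet normal 0.407 -0.912 0.048
outer loop
vertex -0.568 -2.49 -2.659
vertex -0.321 -2.404 -3.119
vertex 0.249 -2.099 -2.148
endloop
endfacet
facet normal 0.407 -0.912 0.048
outer loop
vertex 0.249 -2.099 -2.148
vertex -0.321 -2.404 -3.119
vertex 0.496 -2.013 -2.608
endloop
endfacet
facet normal 0.785 0.377 0.492
outer loop
vertex 0.249 -2.099 -2.148
vertex 0.496 -2.013 -2.608
vertex 0.148 -1.554 -2.404
endloop
endfacet
facet normal -0.785 -0.377 -0.491
outer loop
vertex -0.321 -2.404 -3.119
vertex -0.668 -1.946 -2.916
vertex -0.336 -1.973 -3.426
endloop
endfacet
facet normal 0.618 -0.442 -0.650
outer loop
vertex -0.321 -2.404 -3.119
vertex -0.336 -1.973 -3.426
vertex 0.496 -2.013 -2.608
endloop
endfacet
facet normal 0.618 -0.442 -0.650
outer loop
vertex 0.496 -2.013 -2.608
vertex -0.336 -1.973 -3.426
vertex 0.481 -1.582 -2.915
endloop
endfacet
facet normal 0.785 0.377 0.491
outer loop
vertex 0.496 -2.013 -2.608
vertex 0.481 -1.582 -2.915
vertex 0.148 -1.554 -2.404
endloop
endfacet

endsolid


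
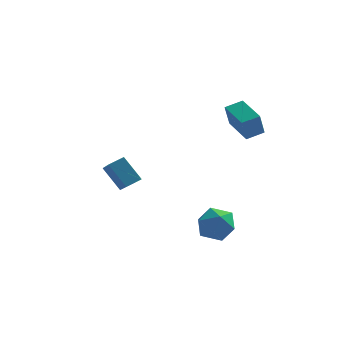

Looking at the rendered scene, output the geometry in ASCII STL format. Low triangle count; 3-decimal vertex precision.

solid 
facet normal -0.582 0.289 0.760
outer loop
vertex -3.774 1.157 -0.395
vertex -3.066 1.642 -0.038
vertex -4.397 2.906 -1.537
endloop
endfacet
facet normal -0.761 -0.522 -0.384
outer loop
vertex -3.414 2.418 -2.822
vertex -3.774 1.157 -0.395
vertex -4.397 2.906 -1.537
endloop
endfacet
facet normal -0.582 0.288 0.760
outer loop
vertex -4.397 2.906 -1.537
vertex -3.066 1.642 -0.038
vertex -3.689 3.392 -1.179
endloop
endfacet
facet normal -0.286 0.802 -0.524
outer loop
vertex -3.689 3.392 -1.179
vertex -3.414 2.418 -2.822
vertex -4.397 2.906 -1.537
endloop
endfacet
facet normal 0.286 -0.803 0.523
outer loop
vertex -3.774 1.157 -0.395
vertex -2.083 1.154 -1.323
vertex -3.066 1.642 -0.038
endloop
endfacet
facet normal -0.762 -0.522 -0.384
outer loop
vertex -2.791 0.668 -1.681
vertex -3.774 1.157 -0.395
vertex -3.414 2.418 -2.822
endloop
endfacet
facet normal 0.286 -0.802 0.524
outer loop
vertex -2.791 0.668 -1.681
vertex -2.083 1.154 -1.323
vertex -3.774 1.157 -0.395
endloop
endfacet
facet normal 0.762 0.522 0.384
outer loop
vertex -3.066 1.642 -0.038
vertex -2.083 1.154 -1.323
vertex -3.689 3.392 -1.179
endloop
endfacet
facet normal -0.286 0.803 -0.524
outer loop
vertex -2.706 2.903 -2.465
vertex -3.414 2.418 -2.822
vertex -3.689 3.392 -1.179
endloop
endfacet
facet normal 0.762 0.522 0.384
outer loop
vertex -3.689 3.392 -1.179
vertex -2.083 1.154 -1.323
vertex -2.706 2.903 -2.465
endloop
endfacet
facet normal 0.581 -0.289 -0.761
outer loop
vertex -2.706 2.903 -2.465
vertex -2.791 0.668 -1.681
vertex -3.414 2.418 -2.822
endloop
endfacet
facet normal 0.582 -0.289 -0.760
outer loop
vertex -2.083 1.154 -1.323
vertex -2.791 0.668 -1.681
vertex -2.706 2.903 -2.465
endloop
endfacet
facet normal -0.825 -0.483 -0.295
outer loop
vertex 2.901 1.759 2.713
vertex 1.871 3.285 3.093
vertex 3.103 2.228 1.378
endloop
endfacet
facet normal 0.548 -0.812 -0.202
outer loop
vertex 3.969 2.735 1.687
vertex 2.901 1.759 2.713
vertex 3.103 2.228 1.378
endloop
endfacet
facet normal -0.824 -0.483 -0.294
outer loop
vertex 3.103 2.228 1.378
vertex 1.871 3.285 3.093
vertex 2.073 3.754 1.757
endloop
endfacet
facet normal 0.142 0.328 -0.934
outer loop
vertex 2.073 3.754 1.757
vertex 3.969 2.735 1.687
vertex 3.103 2.228 1.378
endloop
endfacet
facet normal -0.141 -0.328 0.934
outer loop
vertex 2.901 1.759 2.713
vertex 2.737 3.792 3.402
vertex 1.871 3.285 3.093
endloop
endfacet
facet normal 0.548 -0.812 -0.202
outer loop
vertex 3.767 2.266 3.023
vertex 2.901 1.759 2.713
vertex 3.969 2.735 1.687
endloop
endfacet
facet normal -0.142 -0.328 0.934
outer loop
vertex 3.767 2.266 3.023
vertex 2.737 3.792 3.402
vertex 2.901 1.759 2.713
endloop
endfacet
facet normal -0.548 0.812 0.202
outer loop
vertex 1.871 3.285 3.093
vertex 2.737 3.792 3.402
vertex 2.073 3.754 1.757
endloop
endfacet
facet normal 0.142 0.328 -0.934
outer loop
vertex 2.939 4.261 2.067
vertex 3.969 2.735 1.687
vertex 2.073 3.754 1.757
endloop
endfacet
facet normal -0.548 0.812 0.202
outer loop
vertex 2.073 3.754 1.757
vertex 2.737 3.792 3.402
vertex 2.939 4.261 2.067
endloop
endfacet
facet normal 0.825 0.483 0.294
outer loop
vertex 2.939 4.261 2.067
vertex 3.767 2.266 3.023
vertex 3.969 2.735 1.687
endloop
endfacet
facet normal 0.824 0.483 0.295
outer loop
vertex 2.737 3.792 3.402
vertex 3.767 2.266 3.023
vertex 2.939 4.261 2.067
endloop
endfacet
facet normal 0.156 0.723 0.673
outer loop
vertex 2.141 -1.397 -2.248
vertex 1.818 -2.078 -1.442
vertex 2.881 -2.035 -1.735
endloop
endfacet
facet normal 0.600 0.791 0.119
outer loop
vertex 2.141 -1.397 -2.248
vertex 2.881 -2.035 -1.735
vertex 2.929 -1.907 -2.83
endloop
endfacet
facet normal 0.206 0.857 -0.473
outer loop
vertex 2.141 -1.397 -2.248
vertex 2.929 -1.907 -2.83
vertex 1.894 -1.871 -3.215
endloop
endfacet
facet normal -0.482 0.829 -0.283
outer loop
vertex 2.141 -1.397 -2.248
vertex 1.894 -1.871 -3.215
vertex 1.208 -1.977 -2.357
endloop
endfacet
facet normal -0.513 0.746 0.425
outer loop
vertex 2.141 -1.397 -2.248
vertex 1.208 -1.977 -2.357
vertex 1.818 -2.078 -1.442
endloop
endfacet
facet normal 0.980 0.190 0.065
outer loop
vertex 2.929 -1.907 -2.83
vertex 2.881 -2.035 -1.735
vertex 3.092 -2.903 -2.383
endloop
endfacet
facet normal 0.262 0.080 0.962
outer loop
vertex 2.881 -2.035 -1.735
vertex 1.818 -2.078 -1.442
vertex 2.406 -3.009 -1.525
endloop
endfacet
facet normal -0.820 0.117 0.560
outer loop
vertex 1.818 -2.078 -1.442
vertex 1.208 -1.977 -2.357
vertex 1.371 -2.973 -1.91
endloop
endfacet
facet normal -0.771 0.250 -0.586
outer loop
vertex 1.208 -1.977 -2.357
vertex 1.894 -1.871 -3.215
vertex 1.419 -2.845 -3.005
endloop
endfacet
facet normal 0.342 0.296 -0.892
outer loop
vertex 1.894 -1.871 -3.215
vertex 2.929 -1.907 -2.83
vertex 2.482 -2.802 -3.298
endloop
endfacet
facet normal 0.482 -0.829 0.283
outer loop
vertex 2.159 -3.483 -2.492
vertex 3.092 -2.903 -2.383
vertex 2.406 -3.009 -1.525
endloop
endfacet
facet normal -0.206 -0.857 0.473
outer loop
vertex 2.159 -3.483 -2.492
vertex 2.406 -3.009 -1.525
vertex 1.371 -2.973 -1.91
endloop
endfacet
facet normal -0.600 -0.791 -0.119
outer loop
vertex 2.159 -3.483 -2.492
vertex 1.371 -2.973 -1.91
vertex 1.419 -2.845 -3.005
endloop
endfacet
facet normal -0.156 -0.723 -0.673
outer loop
vertex 2.159 -3.483 -2.492
vertex 1.419 -2.845 -3.005
vertex 2.482 -2.802 -3.298
endloop
endfacet
facet normal 0.513 -0.746 -0.425
outer loop
vertex 2.159 -3.483 -2.492
vertex 2.482 -2.802 -3.298
vertex 3.092 -2.903 -2.383
endloop
endfacet
facet normal 0.771 -0.250 0.586
outer loop
vertex 2.406 -3.009 -1.525
vertex 3.092 -2.903 -2.383
vertex 2.881 -2.035 -1.735
endloop
endfacet
facet normal -0.342 -0.296 0.892
outer loop
vertex 1.371 -2.973 -1.91
vertex 2.406 -3.009 -1.525
vertex 1.818 -2.078 -1.442
endloop
endfacet
facet normal -0.980 -0.190 -0.065
outer loop
vertex 1.419 -2.845 -3.005
vertex 1.371 -2.973 -1.91
vertex 1.208 -1.977 -2.357
endloop
endfacet
facet normal -0.262 -0.080 -0.962
outer loop
vertex 2.482 -2.802 -3.298
vertex 1.419 -2.845 -3.005
vertex 1.894 -1.871 -3.215
endloop
endfacet
facet normal 0.820 -0.117 -0.560
outer loop
vertex 3.092 -2.903 -2.383
vertex 2.482 -2.802 -3.298
vertex 2.929 -1.907 -2.83
endloop
endfacet

endsolid


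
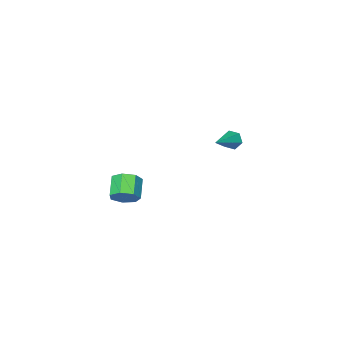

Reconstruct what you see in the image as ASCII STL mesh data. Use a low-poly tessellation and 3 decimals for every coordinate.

solid 
facet normal -0.835 -0.320 -0.448
outer loop
vertex -2.637 1.101 2.205
vertex -2.929 1.276 2.624
vertex -2.831 1.605 2.206
endloop
endfacet
facet normal 0.616 0.239 -0.750
outer loop
vertex -2.637 1.101 2.205
vertex -2.831 1.605 2.206
vertex -1.451 1.844 3.416
endloop
endfacet
facet normal -0.835 -0.320 -0.448
outer loop
vertex -2.831 1.605 2.206
vertex -2.929 1.276 2.624
vertex -3.123 1.78 2.625
endloop
endfacet
facet normal 0.113 0.942 -0.315
outer loop
vertex -2.831 1.605 2.206
vertex -3.123 1.78 2.625
vertex -1.451 1.844 3.416
endloop
endfacet
facet normal -0.835 -0.321 -0.447
outer loop
vertex -3.123 1.78 2.625
vertex -2.929 1.276 2.624
vertex -3.221 1.452 3.043
endloop
endfacet
facet normal -0.289 0.785 0.548
outer loop
vertex -3.123 1.78 2.625
vertex -3.221 1.452 3.043
vertex -1.451 1.844 3.416
endloop
endfacet
facet normal -0.835 -0.320 -0.448
outer loop
vertex -3.221 1.452 3.043
vertex -2.929 1.276 2.624
vertex -3.027 0.948 3.041
endloop
endfacet
facet normal -0.189 -0.077 0.979
outer loop
vertex -3.221 1.452 3.043
vertex -3.027 0.948 3.041
vertex -1.451 1.844 3.416
endloop
endfacet
facet normal -0.834 -0.321 -0.448
outer loop
vertex -3.027 0.948 3.041
vertex -2.929 1.276 2.624
vertex -2.734 0.772 2.622
endloop
endfacet
facet normal 0.312 -0.778 0.545
outer loop
vertex -3.027 0.948 3.041
vertex -2.734 0.772 2.622
vertex -1.451 1.844 3.416
endloop
endfacet
facet normal -0.835 -0.321 -0.448
outer loop
vertex -2.734 0.772 2.622
vertex -2.929 1.276 2.624
vertex -2.637 1.101 2.205
endloop
endfacet
facet normal 0.716 -0.619 -0.322
outer loop
vertex -2.734 0.772 2.622
vertex -2.637 1.101 2.205
vertex -1.451 1.844 3.416
endloop
endfacet
facet normal 0.589 0.627 -0.510
outer loop
vertex 4.24 1.52 2.364
vertex 3.674 1.845 2.11
vertex 4.031 1.985 2.695
endloop
endfacet
facet normal 0.731 -0.145 0.666
outer loop
vertex 4.24 1.52 2.364
vertex 4.031 1.985 2.695
vertex 3.592 0.831 2.925
endloop
endfacet
facet normal 0.732 -0.146 0.666
outer loop
vertex 3.592 0.831 2.925
vertex 4.031 1.985 2.695
vertex 3.383 1.295 3.256
endloop
endfacet
facet normal -0.589 -0.628 0.509
outer loop
vertex 3.592 0.831 2.925
vertex 3.383 1.295 3.256
vertex 3.026 1.155 2.67
endloop
endfacet
facet normal 0.589 0.627 -0.510
outer loop
vertex 4.031 1.985 2.695
vertex 3.674 1.845 2.11
vertex 3.554 2.344 2.585
endloop
endfacet
facet normal 0.188 0.507 0.841
outer loop
vertex 4.031 1.985 2.695
vertex 3.554 2.344 2.585
vertex 3.383 1.295 3.256
endloop
endfacet
facet normal 0.188 0.507 0.841
outer loop
vertex 3.383 1.295 3.256
vertex 3.554 2.344 2.585
vertex 2.906 1.654 3.146
endloop
endfacet
facet normal -0.589 -0.627 0.509
outer loop
vertex 3.383 1.295 3.256
vertex 2.906 1.654 3.146
vertex 3.026 1.155 2.67
endloop
endfacet
facet normal 0.589 0.627 -0.510
outer loop
vertex 3.554 2.344 2.585
vertex 3.674 1.845 2.11
vertex 3.167 2.327 2.117
endloop
endfacet
facet normal -0.497 0.778 0.383
outer loop
vertex 3.554 2.344 2.585
vertex 3.167 2.327 2.117
vertex 2.906 1.654 3.146
endloop
endfacet
facet normal -0.496 0.779 0.384
outer loop
vertex 2.906 1.654 3.146
vertex 3.167 2.327 2.117
vertex 2.519 1.638 2.678
endloop
endfacet
facet normal -0.590 -0.627 0.509
outer loop
vertex 2.906 1.654 3.146
vertex 2.519 1.638 2.678
vertex 3.026 1.155 2.67
endloop
endfacet
facet normal 0.589 0.627 -0.510
outer loop
vertex 3.167 2.327 2.117
vertex 3.674 1.845 2.11
vertex 3.162 1.947 1.644
endloop
endfacet
facet normal -0.808 0.464 -0.364
outer loop
vertex 3.167 2.327 2.117
vertex 3.162 1.947 1.644
vertex 2.519 1.638 2.678
endloop
endfacet
facet normal -0.808 0.463 -0.364
outer loop
vertex 2.519 1.638 2.678
vertex 3.162 1.947 1.644
vertex 2.514 1.257 2.204
endloop
endfacet
facet normal -0.589 -0.627 0.510
outer loop
vertex 2.519 1.638 2.678
vertex 2.514 1.257 2.204
vertex 3.026 1.155 2.67
endloop
endfacet
facet normal 0.589 0.627 -0.510
outer loop
vertex 3.162 1.947 1.644
vertex 3.674 1.845 2.11
vertex 3.542 1.49 1.521
endloop
endfacet
facet normal -0.511 -0.199 -0.836
outer loop
vertex 3.162 1.947 1.644
vertex 3.542 1.49 1.521
vertex 2.514 1.257 2.204
endloop
endfacet
facet normal -0.511 -0.199 -0.836
outer loop
vertex 2.514 1.257 2.204
vertex 3.542 1.49 1.521
vertex 2.894 0.8 2.081
endloop
endfacet
facet normal -0.589 -0.627 0.510
outer loop
vertex 2.514 1.257 2.204
vertex 2.894 0.8 2.081
vertex 3.026 1.155 2.67
endloop
endfacet
facet normal 0.589 0.627 -0.510
outer loop
vertex 3.542 1.49 1.521
vertex 3.674 1.845 2.11
vertex 4.022 1.3 1.842
endloop
endfacet
facet normal 0.172 -0.713 -0.680
outer loop
vertex 3.542 1.49 1.521
vertex 4.022 1.3 1.842
vertex 2.894 0.8 2.081
endloop
endfacet
facet normal 0.172 -0.713 -0.680
outer loop
vertex 2.894 0.8 2.081
vertex 4.022 1.3 1.842
vertex 3.374 0.61 2.402
endloop
endfacet
facet normal -0.589 -0.627 0.510
outer loop
vertex 2.894 0.8 2.081
vertex 3.374 0.61 2.402
vertex 3.026 1.155 2.67
endloop
endfacet
facet normal 0.589 0.627 -0.510
outer loop
vertex 4.022 1.3 1.842
vertex 3.674 1.845 2.11
vertex 4.24 1.52 2.364
endloop
endfacet
facet normal 0.724 -0.690 -0.012
outer loop
vertex 4.022 1.3 1.842
vertex 4.24 1.52 2.364
vertex 3.374 0.61 2.402
endloop
endfacet
facet normal 0.724 -0.690 -0.010
outer loop
vertex 3.374 0.61 2.402
vertex 4.24 1.52 2.364
vertex 3.592 0.831 2.925
endloop
endfacet
facet normal -0.589 -0.627 0.510
outer loop
vertex 3.374 0.61 2.402
vertex 3.592 0.831 2.925
vertex 3.026 1.155 2.67
endloop
endfacet

endsolid


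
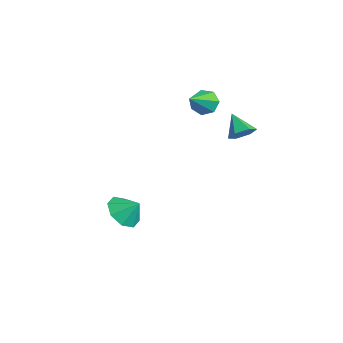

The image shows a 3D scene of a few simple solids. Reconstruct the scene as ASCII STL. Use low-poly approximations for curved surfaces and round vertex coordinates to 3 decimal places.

solid 
facet normal -0.490 -0.526 -0.695
outer loop
vertex -1.589 -2.397 -3.552
vertex -2.337 -2.597 -2.873
vertex -2.159 -1.852 -3.562
endloop
endfacet
facet normal 0.688 0.718 -0.102
outer loop
vertex -1.589 -2.397 -3.552
vertex -2.159 -1.852 -3.562
vertex -1.783 -2.003 -2.087
endloop
endfacet
facet normal -0.491 -0.526 -0.695
outer loop
vertex -2.159 -1.852 -3.562
vertex -2.337 -2.597 -2.873
vertex -2.833 -1.744 -3.168
endloop
endfacet
facet normal 0.188 0.981 0.053
outer loop
vertex -2.159 -1.852 -3.562
vertex -2.833 -1.744 -3.168
vertex -1.783 -2.003 -2.087
endloop
endfacet
facet normal -0.491 -0.526 -0.695
outer loop
vertex -2.833 -1.744 -3.168
vertex -2.337 -2.597 -2.873
vertex -3.217 -2.135 -2.601
endloop
endfacet
facet normal -0.237 0.867 0.438
outer loop
vertex -2.833 -1.744 -3.168
vertex -3.217 -2.135 -2.601
vertex -1.783 -2.003 -2.087
endloop
endfacet
facet normal -0.491 -0.525 -0.695
outer loop
vertex -3.217 -2.135 -2.601
vertex -2.337 -2.597 -2.873
vertex -3.085 -2.797 -2.194
endloop
endfacet
facet normal -0.338 0.443 0.830
outer loop
vertex -3.217 -2.135 -2.601
vertex -3.085 -2.797 -2.194
vertex -1.783 -2.003 -2.087
endloop
endfacet
facet normal -0.491 -0.525 -0.695
outer loop
vertex -3.085 -2.797 -2.194
vertex -2.337 -2.597 -2.873
vertex -2.516 -3.342 -2.184
endloop
endfacet
facet normal -0.057 -0.041 0.998
outer loop
vertex -3.085 -2.797 -2.194
vertex -2.516 -3.342 -2.184
vertex -1.783 -2.003 -2.087
endloop
endfacet
facet normal -0.490 -0.525 -0.696
outer loop
vertex -2.516 -3.342 -2.184
vertex -2.337 -2.597 -2.873
vertex -1.841 -3.45 -2.578
endloop
endfacet
facet normal 0.444 -0.304 0.843
outer loop
vertex -2.516 -3.342 -2.184
vertex -1.841 -3.45 -2.578
vertex -1.783 -2.003 -2.087
endloop
endfacet
facet normal -0.491 -0.526 -0.695
outer loop
vertex -1.841 -3.45 -2.578
vertex -2.337 -2.597 -2.873
vertex -1.458 -3.059 -3.144
endloop
endfacet
facet normal 0.869 -0.190 0.457
outer loop
vertex -1.841 -3.45 -2.578
vertex -1.458 -3.059 -3.144
vertex -1.783 -2.003 -2.087
endloop
endfacet
facet normal -0.491 -0.526 -0.695
outer loop
vertex -1.458 -3.059 -3.144
vertex -2.337 -2.597 -2.873
vertex -1.589 -2.397 -3.552
endloop
endfacet
facet normal 0.970 0.233 0.066
outer loop
vertex -1.458 -3.059 -3.144
vertex -1.589 -2.397 -3.552
vertex -1.783 -2.003 -2.087
endloop
endfacet
facet normal -0.497 0.673 -0.547
outer loop
vertex -3.198 1.85 2.322
vertex -3.503 2.153 2.972
vertex -2.841 2.347 2.609
endloop
endfacet
facet normal 0.821 -0.315 -0.476
outer loop
vertex -3.198 1.85 2.322
vertex -2.841 2.347 2.609
vertex -2.597 0.927 3.968
endloop
endfacet
facet normal -0.497 0.673 -0.547
outer loop
vertex -2.841 2.347 2.609
vertex -3.503 2.153 2.972
vertex -2.982 2.699 3.17
endloop
endfacet
facet normal 0.965 0.249 0.087
outer loop
vertex -2.841 2.347 2.609
vertex -2.982 2.699 3.17
vertex -2.597 0.927 3.968
endloop
endfacet
facet normal -0.498 0.673 -0.546
outer loop
vertex -2.982 2.699 3.17
vertex -3.503 2.153 2.972
vertex -3.516 2.638 3.582
endloop
endfacet
facet normal 0.516 0.442 0.734
outer loop
vertex -2.982 2.699 3.17
vertex -3.516 2.638 3.582
vertex -2.597 0.927 3.968
endloop
endfacet
facet normal -0.497 0.674 -0.546
outer loop
vertex -3.516 2.638 3.582
vertex -3.503 2.153 2.972
vertex -4.04 2.213 3.535
endloop
endfacet
facet normal -0.185 0.121 0.975
outer loop
vertex -3.516 2.638 3.582
vertex -4.04 2.213 3.535
vertex -2.597 0.927 3.968
endloop
endfacet
facet normal -0.498 0.673 -0.547
outer loop
vertex -4.04 2.213 3.535
vertex -3.503 2.153 2.972
vertex -4.16 1.741 3.064
endloop
endfacet
facet normal -0.613 -0.475 0.632
outer loop
vertex -4.04 2.213 3.535
vertex -4.16 1.741 3.064
vertex -2.597 0.927 3.968
endloop
endfacet
facet normal -0.498 0.673 -0.547
outer loop
vertex -4.16 1.741 3.064
vertex -3.503 2.153 2.972
vertex -3.785 1.58 2.524
endloop
endfacet
facet normal -0.443 -0.896 -0.041
outer loop
vertex -4.16 1.741 3.064
vertex -3.785 1.58 2.524
vertex -2.597 0.927 3.968
endloop
endfacet
facet normal -0.498 0.673 -0.547
outer loop
vertex -3.785 1.58 2.524
vertex -3.503 2.153 2.972
vertex -3.198 1.85 2.322
endloop
endfacet
facet normal 0.195 -0.823 -0.533
outer loop
vertex -3.785 1.58 2.524
vertex -3.198 1.85 2.322
vertex -2.597 0.927 3.968
endloop
endfacet
facet normal 0.755 0.066 -0.652
outer loop
vertex 1.779 1.938 3.994
vertex 1.327 1.823 3.459
vertex 1.457 2.486 3.677
endloop
endfacet
facet normal 0.103 0.543 0.834
outer loop
vertex 1.779 1.938 3.994
vertex 1.457 2.486 3.677
vertex 0.353 1.737 4.301
endloop
endfacet
facet normal 0.755 0.066 -0.652
outer loop
vertex 1.457 2.486 3.677
vertex 1.327 1.823 3.459
vertex 1.005 2.371 3.142
endloop
endfacet
facet normal -0.466 0.860 0.209
outer loop
vertex 1.457 2.486 3.677
vertex 1.005 2.371 3.142
vertex 0.353 1.737 4.301
endloop
endfacet
facet normal 0.755 0.066 -0.653
outer loop
vertex 1.005 2.371 3.142
vertex 1.327 1.823 3.459
vertex 0.874 1.708 2.924
endloop
endfacet
facet normal -0.893 0.290 -0.344
outer loop
vertex 1.005 2.371 3.142
vertex 0.874 1.708 2.924
vertex 0.353 1.737 4.301
endloop
endfacet
facet normal 0.755 0.066 -0.653
outer loop
vertex 0.874 1.708 2.924
vertex 1.327 1.823 3.459
vertex 1.196 1.16 3.241
endloop
endfacet
facet normal -0.753 -0.600 -0.272
outer loop
vertex 0.874 1.708 2.924
vertex 1.196 1.16 3.241
vertex 0.353 1.737 4.301
endloop
endfacet
facet normal 0.755 0.066 -0.653
outer loop
vertex 1.196 1.16 3.241
vertex 1.327 1.823 3.459
vertex 1.649 1.275 3.776
endloop
endfacet
facet normal -0.184 -0.917 0.353
outer loop
vertex 1.196 1.16 3.241
vertex 1.649 1.275 3.776
vertex 0.353 1.737 4.301
endloop
endfacet
facet normal 0.755 0.066 -0.652
outer loop
vertex 1.649 1.275 3.776
vertex 1.327 1.823 3.459
vertex 1.779 1.938 3.994
endloop
endfacet
facet normal 0.244 -0.346 0.906
outer loop
vertex 1.649 1.275 3.776
vertex 1.779 1.938 3.994
vertex 0.353 1.737 4.301
endloop
endfacet

endsolid


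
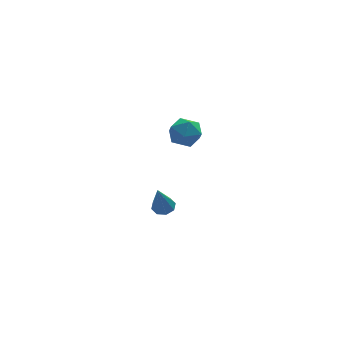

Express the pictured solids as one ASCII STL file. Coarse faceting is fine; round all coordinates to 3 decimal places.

solid 
facet normal -0.993 0.116 0.014
outer loop
vertex -3.517 1.9 3.138
vertex -3.63 0.957 2.953
vertex -3.581 1.268 3.868
endloop
endfacet
facet normal -0.676 0.585 0.448
outer loop
vertex -3.517 1.9 3.138
vertex -3.581 1.268 3.868
vertex -2.934 1.986 3.906
endloop
endfacet
facet normal -0.221 0.974 0.058
outer loop
vertex -3.517 1.9 3.138
vertex -2.934 1.986 3.906
vertex -2.583 2.119 3.014
endloop
endfacet
facet normal -0.256 0.744 -0.617
outer loop
vertex -3.517 1.9 3.138
vertex -2.583 2.119 3.014
vertex -3.013 1.483 2.425
endloop
endfacet
facet normal -0.734 0.214 -0.644
outer loop
vertex -3.517 1.9 3.138
vertex -3.013 1.483 2.425
vertex -3.63 0.957 2.953
endloop
endfacet
facet normal -0.298 0.219 0.929
outer loop
vertex -2.934 1.986 3.906
vertex -3.581 1.268 3.868
vertex -2.687 1.097 4.195
endloop
endfacet
facet normal -0.811 -0.540 0.227
outer loop
vertex -3.581 1.268 3.868
vertex -3.63 0.957 2.953
vertex -3.117 0.461 3.606
endloop
endfacet
facet normal -0.392 -0.381 -0.837
outer loop
vertex -3.63 0.957 2.953
vertex -3.013 1.483 2.425
vertex -2.766 0.594 2.714
endloop
endfacet
facet normal 0.381 0.476 -0.792
outer loop
vertex -3.013 1.483 2.425
vertex -2.583 2.119 3.014
vertex -2.119 1.312 2.752
endloop
endfacet
facet normal 0.439 0.847 0.299
outer loop
vertex -2.583 2.119 3.014
vertex -2.934 1.986 3.906
vertex -2.07 1.623 3.667
endloop
endfacet
facet normal 0.256 -0.744 0.617
outer loop
vertex -2.183 0.68 3.482
vertex -2.687 1.097 4.195
vertex -3.117 0.461 3.606
endloop
endfacet
facet normal 0.221 -0.974 -0.058
outer loop
vertex -2.183 0.68 3.482
vertex -3.117 0.461 3.606
vertex -2.766 0.594 2.714
endloop
endfacet
facet normal 0.676 -0.585 -0.448
outer loop
vertex -2.183 0.68 3.482
vertex -2.766 0.594 2.714
vertex -2.119 1.312 2.752
endloop
endfacet
facet normal 0.993 -0.116 -0.014
outer loop
vertex -2.183 0.68 3.482
vertex -2.119 1.312 2.752
vertex -2.07 1.623 3.667
endloop
endfacet
facet normal 0.734 -0.214 0.644
outer loop
vertex -2.183 0.68 3.482
vertex -2.07 1.623 3.667
vertex -2.687 1.097 4.195
endloop
endfacet
facet normal -0.381 -0.476 0.792
outer loop
vertex -3.117 0.461 3.606
vertex -2.687 1.097 4.195
vertex -3.581 1.268 3.868
endloop
endfacet
facet normal -0.439 -0.847 -0.299
outer loop
vertex -2.766 0.594 2.714
vertex -3.117 0.461 3.606
vertex -3.63 0.957 2.953
endloop
endfacet
facet normal 0.298 -0.219 -0.929
outer loop
vertex -2.119 1.312 2.752
vertex -2.766 0.594 2.714
vertex -3.013 1.483 2.425
endloop
endfacet
facet normal 0.811 0.540 -0.227
outer loop
vertex -2.07 1.623 3.667
vertex -2.119 1.312 2.752
vertex -2.583 2.119 3.014
endloop
endfacet
facet normal 0.392 0.381 0.837
outer loop
vertex -2.687 1.097 4.195
vertex -2.07 1.623 3.667
vertex -2.934 1.986 3.906
endloop
endfacet
facet normal 0.231 0.324 -0.917
outer loop
vertex -2.943 3.232 -4.046
vertex -3.39 3.701 -3.993
vertex -2.757 3.651 -3.851
endloop
endfacet
facet normal 0.793 -0.508 0.336
outer loop
vertex -2.943 3.232 -4.046
vertex -2.757 3.651 -3.851
vertex -3.85 3.059 -2.167
endloop
endfacet
facet normal 0.231 0.323 -0.918
outer loop
vertex -2.757 3.651 -3.851
vertex -3.39 3.701 -3.993
vertex -2.942 4.099 -3.74
endloop
endfacet
facet normal 0.794 0.184 0.580
outer loop
vertex -2.757 3.651 -3.851
vertex -2.942 4.099 -3.74
vertex -3.85 3.059 -2.167
endloop
endfacet
facet normal 0.232 0.322 -0.918
outer loop
vertex -2.942 4.099 -3.74
vertex -3.39 3.701 -3.993
vertex -3.389 4.315 -3.777
endloop
endfacet
facet normal 0.291 0.712 0.639
outer loop
vertex -2.942 4.099 -3.74
vertex -3.389 4.315 -3.777
vertex -3.85 3.059 -2.167
endloop
endfacet
facet normal 0.230 0.323 -0.918
outer loop
vertex -3.389 4.315 -3.777
vertex -3.39 3.701 -3.993
vertex -3.837 4.171 -3.94
endloop
endfacet
facet normal -0.422 0.770 0.480
outer loop
vertex -3.389 4.315 -3.777
vertex -3.837 4.171 -3.94
vertex -3.85 3.059 -2.167
endloop
endfacet
facet normal 0.232 0.324 -0.917
outer loop
vertex -3.837 4.171 -3.94
vertex -3.39 3.701 -3.993
vertex -4.022 3.752 -4.135
endloop
endfacet
facet normal -0.928 0.319 0.194
outer loop
vertex -3.837 4.171 -3.94
vertex -4.022 3.752 -4.135
vertex -3.85 3.059 -2.167
endloop
endfacet
facet normal 0.232 0.323 -0.917
outer loop
vertex -4.022 3.752 -4.135
vertex -3.39 3.701 -3.993
vertex -3.837 3.304 -4.246
endloop
endfacet
facet normal -0.927 -0.371 -0.049
outer loop
vertex -4.022 3.752 -4.135
vertex -3.837 3.304 -4.246
vertex -3.85 3.059 -2.167
endloop
endfacet
facet normal 0.232 0.323 -0.917
outer loop
vertex -3.837 3.304 -4.246
vertex -3.39 3.701 -3.993
vertex -3.39 3.088 -4.209
endloop
endfacet
facet normal -0.425 -0.899 -0.109
outer loop
vertex -3.837 3.304 -4.246
vertex -3.39 3.088 -4.209
vertex -3.85 3.059 -2.167
endloop
endfacet
facet normal 0.230 0.323 -0.918
outer loop
vertex -3.39 3.088 -4.209
vertex -3.39 3.701 -3.993
vertex -2.943 3.232 -4.046
endloop
endfacet
facet normal 0.289 -0.956 0.052
outer loop
vertex -3.39 3.088 -4.209
vertex -2.943 3.232 -4.046
vertex -3.85 3.059 -2.167
endloop
endfacet

endsolid


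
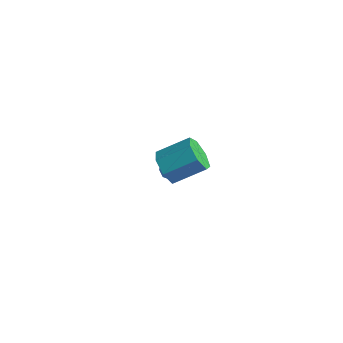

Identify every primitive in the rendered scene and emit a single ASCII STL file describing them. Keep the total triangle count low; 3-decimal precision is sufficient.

solid 
facet normal -0.278 0.661 -0.697
outer loop
vertex -3.408 1.205 -4.759
vertex -3.719 1.526 -4.33
vertex -3.14 1.537 -4.551
endloop
endfacet
facet normal 0.823 -0.517 -0.236
outer loop
vertex -3.408 1.205 -4.759
vertex -3.14 1.537 -4.551
vertex -3.361 0.674 -3.43
endloop
endfacet
facet normal -0.279 0.661 -0.697
outer loop
vertex -3.14 1.537 -4.551
vertex -3.719 1.526 -4.33
vertex -3.212 1.863 -4.213
endloop
endfacet
facet normal 0.980 0.009 0.200
outer loop
vertex -3.14 1.537 -4.551
vertex -3.212 1.863 -4.213
vertex -3.361 0.674 -3.43
endloop
endfacet
facet normal -0.279 0.661 -0.697
outer loop
vertex -3.212 1.863 -4.213
vertex -3.719 1.526 -4.33
vertex -3.581 1.991 -3.944
endloop
endfacet
facet normal 0.628 0.372 0.684
outer loop
vertex -3.212 1.863 -4.213
vertex -3.581 1.991 -3.944
vertex -3.361 0.674 -3.43
endloop
endfacet
facet normal -0.277 0.661 -0.697
outer loop
vertex -3.581 1.991 -3.944
vertex -3.719 1.526 -4.33
vertex -4.031 1.848 -3.901
endloop
endfacet
facet normal -0.025 0.360 0.933
outer loop
vertex -3.581 1.991 -3.944
vertex -4.031 1.848 -3.901
vertex -3.361 0.674 -3.43
endloop
endfacet
facet normal -0.278 0.660 -0.698
outer loop
vertex -4.031 1.848 -3.901
vertex -3.719 1.526 -4.33
vertex -4.299 1.515 -4.109
endloop
endfacet
facet normal -0.598 -0.020 0.801
outer loop
vertex -4.031 1.848 -3.901
vertex -4.299 1.515 -4.109
vertex -3.361 0.674 -3.43
endloop
endfacet
facet normal -0.278 0.660 -0.698
outer loop
vertex -4.299 1.515 -4.109
vertex -3.719 1.526 -4.33
vertex -4.227 1.189 -4.446
endloop
endfacet
facet normal -0.754 -0.545 0.366
outer loop
vertex -4.299 1.515 -4.109
vertex -4.227 1.189 -4.446
vertex -3.361 0.674 -3.43
endloop
endfacet
facet normal -0.279 0.661 -0.697
outer loop
vertex -4.227 1.189 -4.446
vertex -3.719 1.526 -4.33
vertex -3.858 1.061 -4.715
endloop
endfacet
facet normal -0.401 -0.908 -0.118
outer loop
vertex -4.227 1.189 -4.446
vertex -3.858 1.061 -4.715
vertex -3.361 0.674 -3.43
endloop
endfacet
facet normal -0.280 0.661 -0.697
outer loop
vertex -3.858 1.061 -4.715
vertex -3.719 1.526 -4.33
vertex -3.408 1.205 -4.759
endloop
endfacet
facet normal 0.251 -0.896 -0.367
outer loop
vertex -3.858 1.061 -4.715
vertex -3.408 1.205 -4.759
vertex -3.361 0.674 -3.43
endloop
endfacet
facet normal -0.551 -0.672 -0.494
outer loop
vertex 0.451 -3.447 1.802
vertex -0.071 -2.738 1.42
vertex 0.73 -3.144 1.079
endloop
endfacet
facet normal 0.764 -0.645 0.025
outer loop
vertex 0.451 -3.447 1.802
vertex 0.73 -3.144 1.079
vertex 1.432 -2.251 2.683
endloop
endfacet
facet normal 0.764 -0.645 0.025
outer loop
vertex 1.432 -2.251 2.683
vertex 0.73 -3.144 1.079
vertex 1.711 -1.948 1.959
endloop
endfacet
facet normal 0.552 0.672 0.494
outer loop
vertex 1.432 -2.251 2.683
vertex 1.711 -1.948 1.959
vertex 0.911 -1.542 2.3
endloop
endfacet
facet normal -0.551 -0.672 -0.495
outer loop
vertex 0.73 -3.144 1.079
vertex -0.071 -2.738 1.42
vertex 0.406 -2.534 0.612
endloop
endfacet
facet normal 0.738 -0.117 -0.664
outer loop
vertex 0.73 -3.144 1.079
vertex 0.406 -2.534 0.612
vertex 1.711 -1.948 1.959
endloop
endfacet
facet normal 0.738 -0.117 -0.664
outer loop
vertex 1.711 -1.948 1.959
vertex 0.406 -2.534 0.612
vertex 1.387 -1.338 1.492
endloop
endfacet
facet normal 0.552 0.672 0.495
outer loop
vertex 1.711 -1.948 1.959
vertex 1.387 -1.338 1.492
vertex 0.911 -1.542 2.3
endloop
endfacet
facet normal -0.551 -0.672 -0.495
outer loop
vertex 0.406 -2.534 0.612
vertex -0.071 -2.738 1.42
vertex -0.276 -2.078 0.753
endloop
endfacet
facet normal 0.157 0.498 -0.853
outer loop
vertex 0.406 -2.534 0.612
vertex -0.276 -2.078 0.753
vertex 1.387 -1.338 1.492
endloop
endfacet
facet normal 0.156 0.499 -0.852
outer loop
vertex 1.387 -1.338 1.492
vertex -0.276 -2.078 0.753
vertex 0.705 -0.882 1.634
endloop
endfacet
facet normal 0.552 0.671 0.495
outer loop
vertex 1.387 -1.338 1.492
vertex 0.705 -0.882 1.634
vertex 0.911 -1.542 2.3
endloop
endfacet
facet normal -0.552 -0.671 -0.495
outer loop
vertex -0.276 -2.078 0.753
vertex -0.071 -2.738 1.42
vertex -0.804 -2.119 1.397
endloop
endfacet
facet normal -0.543 0.739 -0.398
outer loop
vertex -0.276 -2.078 0.753
vertex -0.804 -2.119 1.397
vertex 0.705 -0.882 1.634
endloop
endfacet
facet normal -0.543 0.739 -0.399
outer loop
vertex 0.705 -0.882 1.634
vertex -0.804 -2.119 1.397
vertex 0.177 -0.923 2.277
endloop
endfacet
facet normal 0.551 0.672 0.495
outer loop
vertex 0.705 -0.882 1.634
vertex 0.177 -0.923 2.277
vertex 0.911 -1.542 2.3
endloop
endfacet
facet normal -0.552 -0.671 -0.495
outer loop
vertex -0.804 -2.119 1.397
vertex -0.071 -2.738 1.42
vertex -0.779 -2.626 2.057
endloop
endfacet
facet normal -0.834 0.422 0.356
outer loop
vertex -0.804 -2.119 1.397
vertex -0.779 -2.626 2.057
vertex 0.177 -0.923 2.277
endloop
endfacet
facet normal -0.834 0.422 0.355
outer loop
vertex 0.177 -0.923 2.277
vertex -0.779 -2.626 2.057
vertex 0.202 -1.43 2.938
endloop
endfacet
facet normal 0.551 0.672 0.495
outer loop
vertex 0.177 -0.923 2.277
vertex 0.202 -1.43 2.938
vertex 0.911 -1.542 2.3
endloop
endfacet
facet normal -0.551 -0.672 -0.495
outer loop
vertex -0.779 -2.626 2.057
vertex -0.071 -2.738 1.42
vertex -0.221 -3.217 2.238
endloop
endfacet
facet normal -0.497 -0.212 0.841
outer loop
vertex -0.779 -2.626 2.057
vertex -0.221 -3.217 2.238
vertex 0.202 -1.43 2.938
endloop
endfacet
facet normal -0.497 -0.212 0.841
outer loop
vertex 0.202 -1.43 2.938
vertex -0.221 -3.217 2.238
vertex 0.76 -2.021 3.119
endloop
endfacet
facet normal 0.551 0.672 0.495
outer loop
vertex 0.202 -1.43 2.938
vertex 0.76 -2.021 3.119
vertex 0.911 -1.542 2.3
endloop
endfacet
facet normal -0.551 -0.672 -0.495
outer loop
vertex -0.221 -3.217 2.238
vertex -0.071 -2.738 1.42
vertex 0.451 -3.447 1.802
endloop
endfacet
facet normal 0.215 -0.687 0.694
outer loop
vertex -0.221 -3.217 2.238
vertex 0.451 -3.447 1.802
vertex 0.76 -2.021 3.119
endloop
endfacet
facet normal 0.215 -0.687 0.694
outer loop
vertex 0.76 -2.021 3.119
vertex 0.451 -3.447 1.802
vertex 1.432 -2.251 2.683
endloop
endfacet
facet normal 0.551 0.672 0.495
outer loop
vertex 0.76 -2.021 3.119
vertex 1.432 -2.251 2.683
vertex 0.911 -1.542 2.3
endloop
endfacet

endsolid
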